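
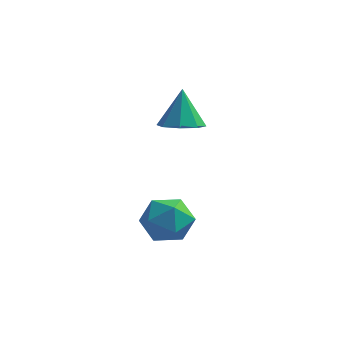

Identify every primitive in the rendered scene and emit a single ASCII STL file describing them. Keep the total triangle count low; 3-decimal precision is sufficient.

solid 
facet normal -0.274 -0.419 0.865
outer loop
vertex -0.23 -1.227 -0.502
vertex -0.001 -2.371 -0.984
vertex 0.917 -1.741 -0.388
endloop
endfacet
facet normal 0.005 0.228 0.974
outer loop
vertex -0.23 -1.227 -0.502
vertex 0.917 -1.741 -0.388
vertex 0.8 -0.518 -0.674
endloop
endfacet
facet normal -0.381 0.700 0.603
outer loop
vertex -0.23 -1.227 -0.502
vertex 0.8 -0.518 -0.674
vertex -0.19 -0.391 -1.447
endloop
endfacet
facet normal -0.900 0.345 0.267
outer loop
vertex -0.23 -1.227 -0.502
vertex -0.19 -0.391 -1.447
vertex -0.685 -1.536 -1.638
endloop
endfacet
facet normal -0.834 -0.348 0.429
outer loop
vertex -0.23 -1.227 -0.502
vertex -0.685 -1.536 -1.638
vertex -0.001 -2.371 -0.984
endloop
endfacet
facet normal 0.668 0.229 0.708
outer loop
vertex 0.8 -0.518 -0.674
vertex 0.917 -1.741 -0.388
vertex 1.665 -1.224 -1.262
endloop
endfacet
facet normal 0.215 -0.818 0.533
outer loop
vertex 0.917 -1.741 -0.388
vertex -0.001 -2.371 -0.984
vertex 1.17 -2.369 -1.453
endloop
endfacet
facet normal -0.691 -0.702 -0.174
outer loop
vertex -0.001 -2.371 -0.984
vertex -0.685 -1.536 -1.638
vertex 0.18 -2.242 -2.226
endloop
endfacet
facet normal -0.797 0.417 -0.436
outer loop
vertex -0.685 -1.536 -1.638
vertex -0.19 -0.391 -1.447
vertex 0.063 -1.019 -2.512
endloop
endfacet
facet normal 0.042 0.993 0.109
outer loop
vertex -0.19 -0.391 -1.447
vertex 0.8 -0.518 -0.674
vertex 0.981 -0.389 -1.916
endloop
endfacet
facet normal 0.900 -0.345 -0.267
outer loop
vertex 1.21 -1.533 -2.398
vertex 1.665 -1.224 -1.262
vertex 1.17 -2.369 -1.453
endloop
endfacet
facet normal 0.381 -0.700 -0.603
outer loop
vertex 1.21 -1.533 -2.398
vertex 1.17 -2.369 -1.453
vertex 0.18 -2.242 -2.226
endloop
endfacet
facet normal -0.005 -0.228 -0.974
outer loop
vertex 1.21 -1.533 -2.398
vertex 0.18 -2.242 -2.226
vertex 0.063 -1.019 -2.512
endloop
endfacet
facet normal 0.274 0.419 -0.865
outer loop
vertex 1.21 -1.533 -2.398
vertex 0.063 -1.019 -2.512
vertex 0.981 -0.389 -1.916
endloop
endfacet
facet normal 0.834 0.348 -0.429
outer loop
vertex 1.21 -1.533 -2.398
vertex 0.981 -0.389 -1.916
vertex 1.665 -1.224 -1.262
endloop
endfacet
facet normal 0.797 -0.417 0.436
outer loop
vertex 1.17 -2.369 -1.453
vertex 1.665 -1.224 -1.262
vertex 0.917 -1.741 -0.388
endloop
endfacet
facet normal -0.042 -0.993 -0.109
outer loop
vertex 0.18 -2.242 -2.226
vertex 1.17 -2.369 -1.453
vertex -0.001 -2.371 -0.984
endloop
endfacet
facet normal -0.668 -0.229 -0.708
outer loop
vertex 0.063 -1.019 -2.512
vertex 0.18 -2.242 -2.226
vertex -0.685 -1.536 -1.638
endloop
endfacet
facet normal -0.215 0.818 -0.533
outer loop
vertex 0.981 -0.389 -1.916
vertex 0.063 -1.019 -2.512
vertex -0.19 -0.391 -1.447
endloop
endfacet
facet normal 0.691 0.702 0.174
outer loop
vertex 1.665 -1.224 -1.262
vertex 0.981 -0.389 -1.916
vertex 0.8 -0.518 -0.674
endloop
endfacet
facet normal 0.098 -0.371 -0.923
outer loop
vertex 0.782 2.173 2.358
vertex 0.225 1.34 2.634
vertex 0.002 2.274 2.235
endloop
endfacet
facet normal 0.113 0.989 0.095
outer loop
vertex 0.782 2.173 2.358
vertex 0.002 2.274 2.235
vertex 0.035 2.06 4.426
endloop
endfacet
facet normal 0.098 -0.371 -0.923
outer loop
vertex 0.002 2.274 2.235
vertex 0.225 1.34 2.634
vertex -0.647 1.827 2.346
endloop
endfacet
facet normal -0.555 0.827 0.089
outer loop
vertex 0.002 2.274 2.235
vertex -0.647 1.827 2.346
vertex 0.035 2.06 4.426
endloop
endfacet
facet normal 0.098 -0.371 -0.923
outer loop
vertex -0.647 1.827 2.346
vertex 0.225 1.34 2.634
vertex -0.786 1.094 2.626
endloop
endfacet
facet normal -0.921 0.278 0.271
outer loop
vertex -0.647 1.827 2.346
vertex -0.786 1.094 2.626
vertex 0.035 2.06 4.426
endloop
endfacet
facet normal 0.098 -0.372 -0.923
outer loop
vertex -0.786 1.094 2.626
vertex 0.225 1.34 2.634
vertex -0.332 0.506 2.911
endloop
endfacet
facet normal -0.774 -0.339 0.535
outer loop
vertex -0.786 1.094 2.626
vertex -0.332 0.506 2.911
vertex 0.035 2.06 4.426
endloop
endfacet
facet normal 0.098 -0.372 -0.923
outer loop
vertex -0.332 0.506 2.911
vertex 0.225 1.34 2.634
vertex 0.448 0.406 3.034
endloop
endfacet
facet normal -0.199 -0.660 0.725
outer loop
vertex -0.332 0.506 2.911
vertex 0.448 0.406 3.034
vertex 0.035 2.06 4.426
endloop
endfacet
facet normal 0.098 -0.372 -0.923
outer loop
vertex 0.448 0.406 3.034
vertex 0.225 1.34 2.634
vertex 1.098 0.853 2.923
endloop
endfacet
facet normal 0.467 -0.498 0.730
outer loop
vertex 0.448 0.406 3.034
vertex 1.098 0.853 2.923
vertex 0.035 2.06 4.426
endloop
endfacet
facet normal 0.098 -0.372 -0.923
outer loop
vertex 1.098 0.853 2.923
vertex 0.225 1.34 2.634
vertex 1.236 1.585 2.643
endloop
endfacet
facet normal 0.835 0.052 0.548
outer loop
vertex 1.098 0.853 2.923
vertex 1.236 1.585 2.643
vertex 0.035 2.06 4.426
endloop
endfacet
facet normal 0.098 -0.372 -0.923
outer loop
vertex 1.236 1.585 2.643
vertex 0.225 1.34 2.634
vertex 0.782 2.173 2.358
endloop
endfacet
facet normal 0.687 0.668 0.285
outer loop
vertex 1.236 1.585 2.643
vertex 0.782 2.173 2.358
vertex 0.035 2.06 4.426
endloop
endfacet

endsolid


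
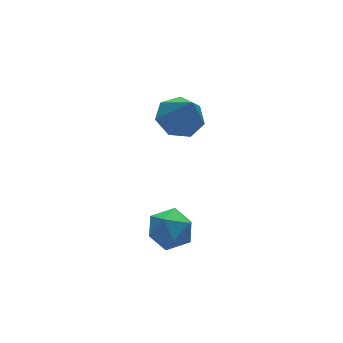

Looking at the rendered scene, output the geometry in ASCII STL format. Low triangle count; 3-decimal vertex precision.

solid 
facet normal 0.001 0.503 -0.865
outer loop
vertex 1.956 1.0 1.519
vertex 1.161 0.864 1.439
vertex 1.533 1.486 1.801
endloop
endfacet
facet normal 0.720 0.252 0.646
outer loop
vertex 1.956 1.0 1.519
vertex 1.533 1.486 1.801
vertex 1.159 0.096 2.761
endloop
endfacet
facet normal 0.002 0.502 -0.865
outer loop
vertex 1.533 1.486 1.801
vertex 1.161 0.864 1.439
vertex 0.831 1.504 1.81
endloop
endfacet
facet normal 0.025 0.564 0.826
outer loop
vertex 1.533 1.486 1.801
vertex 0.831 1.504 1.81
vertex 1.159 0.096 2.761
endloop
endfacet
facet normal 0.001 0.502 -0.865
outer loop
vertex 0.831 1.504 1.81
vertex 1.161 0.864 1.439
vertex 0.377 1.04 1.54
endloop
endfacet
facet normal -0.690 0.288 0.664
outer loop
vertex 0.831 1.504 1.81
vertex 0.377 1.04 1.54
vertex 1.159 0.096 2.761
endloop
endfacet
facet normal 0.002 0.503 -0.864
outer loop
vertex 0.377 1.04 1.54
vertex 1.161 0.864 1.439
vertex 0.513 0.444 1.193
endloop
endfacet
facet normal -0.886 -0.367 0.283
outer loop
vertex 0.377 1.04 1.54
vertex 0.513 0.444 1.193
vertex 1.159 0.096 2.761
endloop
endfacet
facet normal 0.002 0.503 -0.865
outer loop
vertex 0.513 0.444 1.193
vertex 1.161 0.864 1.439
vertex 1.138 0.164 1.032
endloop
endfacet
facet normal -0.415 -0.909 -0.031
outer loop
vertex 0.513 0.444 1.193
vertex 1.138 0.164 1.032
vertex 1.159 0.096 2.761
endloop
endfacet
facet normal -0.000 0.503 -0.864
outer loop
vertex 1.138 0.164 1.032
vertex 1.161 0.864 1.439
vertex 1.78 0.412 1.176
endloop
endfacet
facet normal 0.368 -0.929 -0.041
outer loop
vertex 1.138 0.164 1.032
vertex 1.78 0.412 1.176
vertex 1.159 0.096 2.761
endloop
endfacet
facet normal 0.001 0.504 -0.864
outer loop
vertex 1.78 0.412 1.176
vertex 1.161 0.864 1.439
vertex 1.956 1.0 1.519
endloop
endfacet
facet normal 0.873 -0.413 0.260
outer loop
vertex 1.78 0.412 1.176
vertex 1.956 1.0 1.519
vertex 1.159 0.096 2.761
endloop
endfacet
facet normal -0.835 0.547 -0.059
outer loop
vertex -0.823 -0.834 -2.152
vertex -1.176 -1.314 -1.604
vertex -0.764 -0.659 -1.364
endloop
endfacet
facet normal -0.259 0.947 -0.191
outer loop
vertex -0.823 -0.834 -2.152
vertex -0.764 -0.659 -1.364
vertex -0.118 -0.579 -1.845
endloop
endfacet
facet normal 0.086 0.660 -0.746
outer loop
vertex -0.823 -0.834 -2.152
vertex -0.118 -0.579 -1.845
vertex -0.13 -1.185 -2.382
endloop
endfacet
facet normal -0.276 0.083 -0.958
outer loop
vertex -0.823 -0.834 -2.152
vertex -0.13 -1.185 -2.382
vertex -0.784 -1.639 -2.233
endloop
endfacet
facet normal -0.846 0.013 -0.534
outer loop
vertex -0.823 -0.834 -2.152
vertex -0.784 -1.639 -2.233
vertex -1.176 -1.314 -1.604
endloop
endfacet
facet normal 0.169 0.910 0.378
outer loop
vertex -0.118 -0.579 -1.845
vertex -0.764 -0.659 -1.364
vertex -0.036 -0.901 -1.107
endloop
endfacet
facet normal -0.763 0.263 0.591
outer loop
vertex -0.764 -0.659 -1.364
vertex -1.176 -1.314 -1.604
vertex -0.69 -1.355 -0.958
endloop
endfacet
facet normal -0.780 -0.601 -0.176
outer loop
vertex -1.176 -1.314 -1.604
vertex -0.784 -1.639 -2.233
vertex -0.702 -1.961 -1.495
endloop
endfacet
facet normal 0.142 -0.487 -0.862
outer loop
vertex -0.784 -1.639 -2.233
vertex -0.13 -1.185 -2.382
vertex -0.056 -1.881 -1.976
endloop
endfacet
facet normal 0.729 0.446 -0.520
outer loop
vertex -0.13 -1.185 -2.382
vertex -0.118 -0.579 -1.845
vertex 0.356 -1.226 -1.736
endloop
endfacet
facet normal 0.276 -0.083 0.958
outer loop
vertex 0.003 -1.706 -1.188
vertex -0.036 -0.901 -1.107
vertex -0.69 -1.355 -0.958
endloop
endfacet
facet normal -0.086 -0.660 0.746
outer loop
vertex 0.003 -1.706 -1.188
vertex -0.69 -1.355 -0.958
vertex -0.702 -1.961 -1.495
endloop
endfacet
facet normal 0.259 -0.947 0.191
outer loop
vertex 0.003 -1.706 -1.188
vertex -0.702 -1.961 -1.495
vertex -0.056 -1.881 -1.976
endloop
endfacet
facet normal 0.835 -0.547 0.059
outer loop
vertex 0.003 -1.706 -1.188
vertex -0.056 -1.881 -1.976
vertex 0.356 -1.226 -1.736
endloop
endfacet
facet normal 0.846 -0.013 0.534
outer loop
vertex 0.003 -1.706 -1.188
vertex 0.356 -1.226 -1.736
vertex -0.036 -0.901 -1.107
endloop
endfacet
facet normal -0.142 0.487 0.862
outer loop
vertex -0.69 -1.355 -0.958
vertex -0.036 -0.901 -1.107
vertex -0.764 -0.659 -1.364
endloop
endfacet
facet normal -0.729 -0.446 0.520
outer loop
vertex -0.702 -1.961 -1.495
vertex -0.69 -1.355 -0.958
vertex -1.176 -1.314 -1.604
endloop
endfacet
facet normal -0.169 -0.910 -0.378
outer loop
vertex -0.056 -1.881 -1.976
vertex -0.702 -1.961 -1.495
vertex -0.784 -1.639 -2.233
endloop
endfacet
facet normal 0.763 -0.263 -0.591
outer loop
vertex 0.356 -1.226 -1.736
vertex -0.056 -1.881 -1.976
vertex -0.13 -1.185 -2.382
endloop
endfacet
facet normal 0.780 0.601 0.176
outer loop
vertex -0.036 -0.901 -1.107
vertex 0.356 -1.226 -1.736
vertex -0.118 -0.579 -1.845
endloop
endfacet

endsolid


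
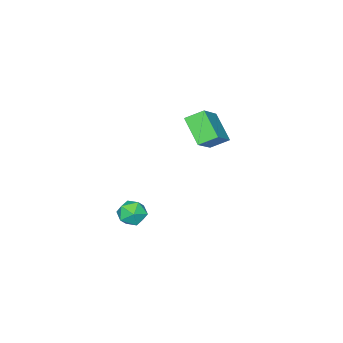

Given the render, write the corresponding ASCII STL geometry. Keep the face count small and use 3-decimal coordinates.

solid 
facet normal 0.351 0.232 0.907
outer loop
vertex 3.17 -2.997 -3.216
vertex 2.491 -3.326 -2.869
vertex 3.159 -3.8 -3.006
endloop
endfacet
facet normal 0.885 0.106 0.453
outer loop
vertex 3.17 -2.997 -3.216
vertex 3.159 -3.8 -3.006
vertex 3.499 -3.563 -3.726
endloop
endfacet
facet normal 0.822 0.562 -0.094
outer loop
vertex 3.17 -2.997 -3.216
vertex 3.499 -3.563 -3.726
vertex 3.04 -2.943 -4.034
endloop
endfacet
facet normal 0.248 0.968 0.025
outer loop
vertex 3.17 -2.997 -3.216
vertex 3.04 -2.943 -4.034
vertex 2.417 -2.797 -3.505
endloop
endfacet
facet normal -0.043 0.766 0.642
outer loop
vertex 3.17 -2.997 -3.216
vertex 2.417 -2.797 -3.505
vertex 2.491 -3.326 -2.869
endloop
endfacet
facet normal 0.807 -0.556 0.198
outer loop
vertex 3.499 -3.563 -3.726
vertex 3.159 -3.8 -3.006
vertex 3.023 -4.243 -3.695
endloop
endfacet
facet normal -0.059 -0.353 0.934
outer loop
vertex 3.159 -3.8 -3.006
vertex 2.491 -3.326 -2.869
vertex 2.4 -4.097 -3.166
endloop
endfacet
facet normal -0.696 0.510 0.505
outer loop
vertex 2.491 -3.326 -2.869
vertex 2.417 -2.797 -3.505
vertex 1.941 -3.477 -3.474
endloop
endfacet
facet normal -0.224 0.839 -0.495
outer loop
vertex 2.417 -2.797 -3.505
vertex 3.04 -2.943 -4.034
vertex 2.281 -3.24 -4.194
endloop
endfacet
facet normal 0.705 0.181 -0.686
outer loop
vertex 3.04 -2.943 -4.034
vertex 3.499 -3.563 -3.726
vertex 2.949 -3.714 -4.331
endloop
endfacet
facet normal -0.248 -0.968 -0.025
outer loop
vertex 2.27 -4.043 -3.984
vertex 3.023 -4.243 -3.695
vertex 2.4 -4.097 -3.166
endloop
endfacet
facet normal -0.822 -0.562 0.094
outer loop
vertex 2.27 -4.043 -3.984
vertex 2.4 -4.097 -3.166
vertex 1.941 -3.477 -3.474
endloop
endfacet
facet normal -0.885 -0.106 -0.453
outer loop
vertex 2.27 -4.043 -3.984
vertex 1.941 -3.477 -3.474
vertex 2.281 -3.24 -4.194
endloop
endfacet
facet normal -0.351 -0.232 -0.907
outer loop
vertex 2.27 -4.043 -3.984
vertex 2.281 -3.24 -4.194
vertex 2.949 -3.714 -4.331
endloop
endfacet
facet normal 0.043 -0.766 -0.642
outer loop
vertex 2.27 -4.043 -3.984
vertex 2.949 -3.714 -4.331
vertex 3.023 -4.243 -3.695
endloop
endfacet
facet normal 0.224 -0.839 0.495
outer loop
vertex 2.4 -4.097 -3.166
vertex 3.023 -4.243 -3.695
vertex 3.159 -3.8 -3.006
endloop
endfacet
facet normal -0.705 -0.181 0.686
outer loop
vertex 1.941 -3.477 -3.474
vertex 2.4 -4.097 -3.166
vertex 2.491 -3.326 -2.869
endloop
endfacet
facet normal -0.807 0.556 -0.198
outer loop
vertex 2.281 -3.24 -4.194
vertex 1.941 -3.477 -3.474
vertex 2.417 -2.797 -3.505
endloop
endfacet
facet normal 0.059 0.353 -0.934
outer loop
vertex 2.949 -3.714 -4.331
vertex 2.281 -3.24 -4.194
vertex 3.04 -2.943 -4.034
endloop
endfacet
facet normal 0.696 -0.510 -0.505
outer loop
vertex 3.023 -4.243 -3.695
vertex 2.949 -3.714 -4.331
vertex 3.499 -3.563 -3.726
endloop
endfacet
facet normal -0.583 0.649 0.489
outer loop
vertex 0.485 -1.005 3.502
vertex 0.925 0.204 2.421
vertex -0.938 -1.462 2.411
endloop
endfacet
facet normal -0.262 -0.719 0.644
outer loop
vertex -0.325 -2.144 1.899
vertex 0.485 -1.005 3.502
vertex -0.938 -1.462 2.411
endloop
endfacet
facet normal -0.583 0.649 0.488
outer loop
vertex -0.938 -1.462 2.411
vertex 0.925 0.204 2.421
vertex -0.497 -0.254 1.33
endloop
endfacet
facet normal -0.768 -0.248 -0.590
outer loop
vertex -0.497 -0.254 1.33
vertex -0.325 -2.144 1.899
vertex -0.938 -1.462 2.411
endloop
endfacet
facet normal 0.768 0.248 0.590
outer loop
vertex 0.485 -1.005 3.502
vertex 1.538 -0.478 1.909
vertex 0.925 0.204 2.421
endloop
endfacet
facet normal -0.262 -0.719 0.643
outer loop
vertex 1.097 -1.686 2.99
vertex 0.485 -1.005 3.502
vertex -0.325 -2.144 1.899
endloop
endfacet
facet normal 0.769 0.247 0.590
outer loop
vertex 1.097 -1.686 2.99
vertex 1.538 -0.478 1.909
vertex 0.485 -1.005 3.502
endloop
endfacet
facet normal 0.262 0.719 -0.644
outer loop
vertex 0.925 0.204 2.421
vertex 1.538 -0.478 1.909
vertex -0.497 -0.254 1.33
endloop
endfacet
facet normal -0.769 -0.247 -0.590
outer loop
vertex 0.115 -0.935 0.818
vertex -0.325 -2.144 1.899
vertex -0.497 -0.254 1.33
endloop
endfacet
facet normal 0.262 0.719 -0.643
outer loop
vertex -0.497 -0.254 1.33
vertex 1.538 -0.478 1.909
vertex 0.115 -0.935 0.818
endloop
endfacet
facet normal 0.584 -0.649 -0.488
outer loop
vertex 0.115 -0.935 0.818
vertex 1.097 -1.686 2.99
vertex -0.325 -2.144 1.899
endloop
endfacet
facet normal 0.583 -0.650 -0.488
outer loop
vertex 1.538 -0.478 1.909
vertex 1.097 -1.686 2.99
vertex 0.115 -0.935 0.818
endloop
endfacet

endsolid


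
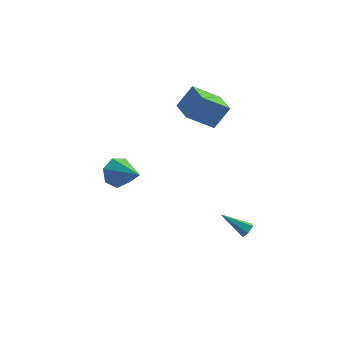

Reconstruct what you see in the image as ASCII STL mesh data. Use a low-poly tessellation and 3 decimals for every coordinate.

solid 
facet normal -0.788 -0.111 0.605
outer loop
vertex 1.966 1.451 5.016
vertex 1.571 3.038 4.793
vertex 1.025 1.033 3.714
endloop
endfacet
facet normal 0.240 -0.961 0.135
outer loop
vertex 2.649 1.262 2.467
vertex 1.966 1.451 5.016
vertex 1.025 1.033 3.714
endloop
endfacet
facet normal -0.788 -0.111 0.605
outer loop
vertex 1.025 1.033 3.714
vertex 1.571 3.038 4.793
vertex 0.63 2.62 3.49
endloop
endfacet
facet normal -0.567 -0.252 -0.784
outer loop
vertex 0.63 2.62 3.49
vertex 2.649 1.262 2.467
vertex 1.025 1.033 3.714
endloop
endfacet
facet normal 0.567 0.251 0.784
outer loop
vertex 1.966 1.451 5.016
vertex 3.195 3.267 3.546
vertex 1.571 3.038 4.793
endloop
endfacet
facet normal 0.239 -0.961 0.135
outer loop
vertex 3.59 1.68 3.77
vertex 1.966 1.451 5.016
vertex 2.649 1.262 2.467
endloop
endfacet
facet normal 0.567 0.252 0.785
outer loop
vertex 3.59 1.68 3.77
vertex 3.195 3.267 3.546
vertex 1.966 1.451 5.016
endloop
endfacet
facet normal -0.240 0.961 -0.135
outer loop
vertex 1.571 3.038 4.793
vertex 3.195 3.267 3.546
vertex 0.63 2.62 3.49
endloop
endfacet
facet normal -0.567 -0.251 -0.785
outer loop
vertex 2.254 2.849 2.244
vertex 2.649 1.262 2.467
vertex 0.63 2.62 3.49
endloop
endfacet
facet normal -0.240 0.961 -0.136
outer loop
vertex 0.63 2.62 3.49
vertex 3.195 3.267 3.546
vertex 2.254 2.849 2.244
endloop
endfacet
facet normal 0.788 0.111 -0.605
outer loop
vertex 2.254 2.849 2.244
vertex 3.59 1.68 3.77
vertex 2.649 1.262 2.467
endloop
endfacet
facet normal 0.788 0.111 -0.605
outer loop
vertex 3.195 3.267 3.546
vertex 3.59 1.68 3.77
vertex 2.254 2.849 2.244
endloop
endfacet
facet normal 0.776 -0.300 -0.554
outer loop
vertex 4.527 -2.182 -3.547
vertex 4.247 -2.076 -3.997
vertex 4.555 -1.693 -3.773
endloop
endfacet
facet normal 0.425 0.360 0.831
outer loop
vertex 4.527 -2.182 -3.547
vertex 4.555 -1.693 -3.773
vertex 2.773 -1.504 -2.943
endloop
endfacet
facet normal 0.776 -0.300 -0.554
outer loop
vertex 4.555 -1.693 -3.773
vertex 4.247 -2.076 -3.997
vertex 4.275 -1.586 -4.223
endloop
endfacet
facet normal 0.164 0.978 0.130
outer loop
vertex 4.555 -1.693 -3.773
vertex 4.275 -1.586 -4.223
vertex 2.773 -1.504 -2.943
endloop
endfacet
facet normal 0.776 -0.300 -0.555
outer loop
vertex 4.275 -1.586 -4.223
vertex 4.247 -2.076 -3.997
vertex 3.967 -1.969 -4.446
endloop
endfacet
facet normal -0.447 0.691 -0.569
outer loop
vertex 4.275 -1.586 -4.223
vertex 3.967 -1.969 -4.446
vertex 2.773 -1.504 -2.943
endloop
endfacet
facet normal 0.776 -0.300 -0.555
outer loop
vertex 3.967 -1.969 -4.446
vertex 4.247 -2.076 -3.997
vertex 3.939 -2.459 -4.22
endloop
endfacet
facet normal -0.796 -0.215 -0.566
outer loop
vertex 3.967 -1.969 -4.446
vertex 3.939 -2.459 -4.22
vertex 2.773 -1.504 -2.943
endloop
endfacet
facet normal 0.776 -0.300 -0.555
outer loop
vertex 3.939 -2.459 -4.22
vertex 4.247 -2.076 -3.997
vertex 4.219 -2.566 -3.771
endloop
endfacet
facet normal -0.535 -0.834 0.135
outer loop
vertex 3.939 -2.459 -4.22
vertex 4.219 -2.566 -3.771
vertex 2.773 -1.504 -2.943
endloop
endfacet
facet normal 0.777 -0.300 -0.554
outer loop
vertex 4.219 -2.566 -3.771
vertex 4.247 -2.076 -3.997
vertex 4.527 -2.182 -3.547
endloop
endfacet
facet normal 0.076 -0.547 0.834
outer loop
vertex 4.219 -2.566 -3.771
vertex 4.527 -2.182 -3.547
vertex 2.773 -1.504 -2.943
endloop
endfacet
facet normal -0.509 0.714 -0.480
outer loop
vertex -2.387 -1.978 0.792
vertex -3.004 -1.876 1.598
vertex -2.131 -1.387 1.399
endloop
endfacet
facet normal 0.945 -0.084 -0.317
outer loop
vertex -2.387 -1.978 0.792
vertex -2.131 -1.387 1.399
vertex -1.896 -3.424 2.642
endloop
endfacet
facet normal -0.509 0.714 -0.481
outer loop
vertex -2.131 -1.387 1.399
vertex -3.004 -1.876 1.598
vertex -2.533 -1.164 2.156
endloop
endfacet
facet normal 0.872 0.325 0.367
outer loop
vertex -2.131 -1.387 1.399
vertex -2.533 -1.164 2.156
vertex -1.896 -3.424 2.642
endloop
endfacet
facet normal -0.510 0.714 -0.480
outer loop
vertex -2.533 -1.164 2.156
vertex -3.004 -1.876 1.598
vertex -3.289 -1.477 2.493
endloop
endfacet
facet normal 0.292 0.279 0.915
outer loop
vertex -2.533 -1.164 2.156
vertex -3.289 -1.477 2.493
vertex -1.896 -3.424 2.642
endloop
endfacet
facet normal -0.510 0.713 -0.480
outer loop
vertex -3.289 -1.477 2.493
vertex -3.004 -1.876 1.598
vertex -3.83 -2.091 2.156
endloop
endfacet
facet normal -0.358 -0.186 0.915
outer loop
vertex -3.289 -1.477 2.493
vertex -3.83 -2.091 2.156
vertex -1.896 -3.424 2.642
endloop
endfacet
facet normal -0.511 0.712 -0.482
outer loop
vertex -3.83 -2.091 2.156
vertex -3.004 -1.876 1.598
vertex -3.749 -2.544 1.4
endloop
endfacet
facet normal -0.589 -0.720 0.368
outer loop
vertex -3.83 -2.091 2.156
vertex -3.749 -2.544 1.4
vertex -1.896 -3.424 2.642
endloop
endfacet
facet normal -0.511 0.713 -0.481
outer loop
vertex -3.749 -2.544 1.4
vertex -3.004 -1.876 1.598
vertex -3.107 -2.493 0.793
endloop
endfacet
facet normal -0.226 -0.921 -0.316
outer loop
vertex -3.749 -2.544 1.4
vertex -3.107 -2.493 0.793
vertex -1.896 -3.424 2.642
endloop
endfacet
facet normal -0.510 0.713 -0.481
outer loop
vertex -3.107 -2.493 0.793
vertex -3.004 -1.876 1.598
vertex -2.387 -1.978 0.792
endloop
endfacet
facet normal 0.456 -0.639 -0.620
outer loop
vertex -3.107 -2.493 0.793
vertex -2.387 -1.978 0.792
vertex -1.896 -3.424 2.642
endloop
endfacet

endsolid


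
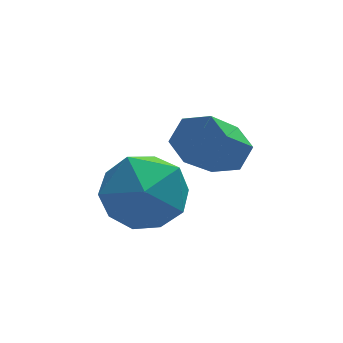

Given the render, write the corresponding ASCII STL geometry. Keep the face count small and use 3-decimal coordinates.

solid 
facet normal 0.342 0.395 0.853
outer loop
vertex 0.31 3.377 -3.416
vertex -0.381 2.774 -2.86
vertex 0.6 2.4 -3.08
endloop
endfacet
facet normal 0.854 0.377 0.358
outer loop
vertex 0.31 3.377 -3.416
vertex 0.6 2.4 -3.08
vertex 0.867 2.73 -4.065
endloop
endfacet
facet normal 0.628 0.750 -0.208
outer loop
vertex 0.31 3.377 -3.416
vertex 0.867 2.73 -4.065
vertex 0.051 3.306 -4.454
endloop
endfacet
facet normal -0.025 0.998 -0.062
outer loop
vertex 0.31 3.377 -3.416
vertex 0.051 3.306 -4.454
vertex -0.72 3.333 -3.71
endloop
endfacet
facet normal -0.203 0.779 0.593
outer loop
vertex 0.31 3.377 -3.416
vertex -0.72 3.333 -3.71
vertex -0.381 2.774 -2.86
endloop
endfacet
facet normal 0.941 -0.302 0.154
outer loop
vertex 0.867 2.73 -4.065
vertex 0.6 2.4 -3.08
vertex 0.52 1.727 -3.91
endloop
endfacet
facet normal 0.110 -0.273 0.956
outer loop
vertex 0.6 2.4 -3.08
vertex -0.381 2.774 -2.86
vertex -0.251 1.754 -3.166
endloop
endfacet
facet normal -0.769 0.349 0.536
outer loop
vertex -0.381 2.774 -2.86
vertex -0.72 3.333 -3.71
vertex -1.067 2.33 -3.555
endloop
endfacet
facet normal -0.481 0.703 -0.524
outer loop
vertex -0.72 3.333 -3.71
vertex 0.051 3.306 -4.454
vertex -0.8 2.66 -4.54
endloop
endfacet
facet normal 0.575 0.301 -0.760
outer loop
vertex 0.051 3.306 -4.454
vertex 0.867 2.73 -4.065
vertex 0.181 2.286 -4.76
endloop
endfacet
facet normal 0.025 -0.998 0.062
outer loop
vertex -0.51 1.683 -4.204
vertex 0.52 1.727 -3.91
vertex -0.251 1.754 -3.166
endloop
endfacet
facet normal -0.628 -0.750 0.208
outer loop
vertex -0.51 1.683 -4.204
vertex -0.251 1.754 -3.166
vertex -1.067 2.33 -3.555
endloop
endfacet
facet normal -0.854 -0.377 -0.358
outer loop
vertex -0.51 1.683 -4.204
vertex -1.067 2.33 -3.555
vertex -0.8 2.66 -4.54
endloop
endfacet
facet normal -0.342 -0.395 -0.853
outer loop
vertex -0.51 1.683 -4.204
vertex -0.8 2.66 -4.54
vertex 0.181 2.286 -4.76
endloop
endfacet
facet normal 0.203 -0.779 -0.593
outer loop
vertex -0.51 1.683 -4.204
vertex 0.181 2.286 -4.76
vertex 0.52 1.727 -3.91
endloop
endfacet
facet normal 0.481 -0.703 0.524
outer loop
vertex -0.251 1.754 -3.166
vertex 0.52 1.727 -3.91
vertex 0.6 2.4 -3.08
endloop
endfacet
facet normal -0.575 -0.301 0.760
outer loop
vertex -1.067 2.33 -3.555
vertex -0.251 1.754 -3.166
vertex -0.381 2.774 -2.86
endloop
endfacet
facet normal -0.941 0.302 -0.154
outer loop
vertex -0.8 2.66 -4.54
vertex -1.067 2.33 -3.555
vertex -0.72 3.333 -3.71
endloop
endfacet
facet normal -0.110 0.273 -0.956
outer loop
vertex 0.181 2.286 -4.76
vertex -0.8 2.66 -4.54
vertex 0.051 3.306 -4.454
endloop
endfacet
facet normal 0.769 -0.349 -0.536
outer loop
vertex 0.52 1.727 -3.91
vertex 0.181 2.286 -4.76
vertex 0.867 2.73 -4.065
endloop
endfacet
facet normal 0.506 0.528 -0.682
outer loop
vertex 2.305 3.105 -3.258
vertex 1.777 3.373 -3.442
vertex 2.116 3.631 -2.991
endloop
endfacet
facet normal 0.807 -0.010 0.591
outer loop
vertex 2.305 3.105 -3.258
vertex 2.116 3.631 -2.991
vertex 1.53 2.298 -2.214
endloop
endfacet
facet normal 0.807 -0.010 0.591
outer loop
vertex 1.53 2.298 -2.214
vertex 2.116 3.631 -2.991
vertex 1.341 2.825 -1.947
endloop
endfacet
facet normal -0.507 -0.527 0.682
outer loop
vertex 1.53 2.298 -2.214
vertex 1.341 2.825 -1.947
vertex 1.003 2.567 -2.398
endloop
endfacet
facet normal 0.506 0.527 -0.682
outer loop
vertex 2.116 3.631 -2.991
vertex 1.777 3.373 -3.442
vertex 1.588 3.9 -3.175
endloop
endfacet
facet normal 0.140 0.731 0.668
outer loop
vertex 2.116 3.631 -2.991
vertex 1.588 3.9 -3.175
vertex 1.341 2.825 -1.947
endloop
endfacet
facet normal 0.139 0.731 0.668
outer loop
vertex 1.341 2.825 -1.947
vertex 1.588 3.9 -3.175
vertex 0.814 3.093 -2.131
endloop
endfacet
facet normal -0.507 -0.528 0.682
outer loop
vertex 1.341 2.825 -1.947
vertex 0.814 3.093 -2.131
vertex 1.003 2.567 -2.398
endloop
endfacet
facet normal 0.507 0.527 -0.682
outer loop
vertex 1.588 3.9 -3.175
vertex 1.777 3.373 -3.442
vertex 1.25 3.642 -3.626
endloop
endfacet
facet normal -0.668 0.740 0.077
outer loop
vertex 1.588 3.9 -3.175
vertex 1.25 3.642 -3.626
vertex 0.814 3.093 -2.131
endloop
endfacet
facet normal -0.667 0.741 0.078
outer loop
vertex 0.814 3.093 -2.131
vertex 1.25 3.642 -3.626
vertex 0.475 2.835 -2.582
endloop
endfacet
facet normal -0.506 -0.528 0.682
outer loop
vertex 0.814 3.093 -2.131
vertex 0.475 2.835 -2.582
vertex 1.003 2.567 -2.398
endloop
endfacet
facet normal 0.507 0.527 -0.682
outer loop
vertex 1.25 3.642 -3.626
vertex 1.777 3.373 -3.442
vertex 1.439 3.115 -3.893
endloop
endfacet
facet normal -0.807 0.010 -0.591
outer loop
vertex 1.25 3.642 -3.626
vertex 1.439 3.115 -3.893
vertex 0.475 2.835 -2.582
endloop
endfacet
facet normal -0.807 0.010 -0.591
outer loop
vertex 0.475 2.835 -2.582
vertex 1.439 3.115 -3.893
vertex 0.664 2.309 -2.849
endloop
endfacet
facet normal -0.506 -0.528 0.682
outer loop
vertex 0.475 2.835 -2.582
vertex 0.664 2.309 -2.849
vertex 1.003 2.567 -2.398
endloop
endfacet
facet normal 0.507 0.528 -0.682
outer loop
vertex 1.439 3.115 -3.893
vertex 1.777 3.373 -3.442
vertex 1.966 2.847 -3.709
endloop
endfacet
facet normal -0.139 -0.731 -0.668
outer loop
vertex 1.439 3.115 -3.893
vertex 1.966 2.847 -3.709
vertex 0.664 2.309 -2.849
endloop
endfacet
facet normal -0.139 -0.731 -0.668
outer loop
vertex 0.664 2.309 -2.849
vertex 1.966 2.847 -3.709
vertex 1.192 2.04 -2.665
endloop
endfacet
facet normal -0.506 -0.527 0.682
outer loop
vertex 0.664 2.309 -2.849
vertex 1.192 2.04 -2.665
vertex 1.003 2.567 -2.398
endloop
endfacet
facet normal 0.506 0.528 -0.682
outer loop
vertex 1.966 2.847 -3.709
vertex 1.777 3.373 -3.442
vertex 2.305 3.105 -3.258
endloop
endfacet
facet normal 0.667 -0.741 -0.078
outer loop
vertex 1.966 2.847 -3.709
vertex 2.305 3.105 -3.258
vertex 1.192 2.04 -2.665
endloop
endfacet
facet normal 0.668 -0.740 -0.077
outer loop
vertex 1.192 2.04 -2.665
vertex 2.305 3.105 -3.258
vertex 1.53 2.298 -2.214
endloop
endfacet
facet normal -0.507 -0.527 0.682
outer loop
vertex 1.192 2.04 -2.665
vertex 1.53 2.298 -2.214
vertex 1.003 2.567 -2.398
endloop
endfacet

endsolid


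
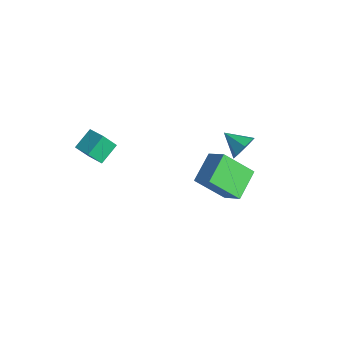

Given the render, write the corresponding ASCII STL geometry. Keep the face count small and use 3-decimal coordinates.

solid 
facet normal -0.394 -0.619 0.680
outer loop
vertex 0.131 2.215 -0.259
vertex -0.966 1.976 -1.112
vertex 1.022 0.819 -1.014
endloop
endfacet
facet normal 0.778 0.169 0.605
outer loop
vertex 1.866 2.144 -2.468
vertex 0.131 2.215 -0.259
vertex 1.022 0.819 -1.014
endloop
endfacet
facet normal -0.394 -0.619 0.679
outer loop
vertex 1.022 0.819 -1.014
vertex -0.966 1.976 -1.112
vertex -0.074 0.58 -1.867
endloop
endfacet
facet normal 0.490 -0.767 -0.415
outer loop
vertex -0.074 0.58 -1.867
vertex 1.866 2.144 -2.468
vertex 1.022 0.819 -1.014
endloop
endfacet
facet normal -0.490 0.767 0.415
outer loop
vertex 0.131 2.215 -0.259
vertex -0.122 3.301 -2.566
vertex -0.966 1.976 -1.112
endloop
endfacet
facet normal 0.778 0.170 0.605
outer loop
vertex 0.974 3.54 -1.713
vertex 0.131 2.215 -0.259
vertex 1.866 2.144 -2.468
endloop
endfacet
facet normal -0.490 0.767 0.415
outer loop
vertex 0.974 3.54 -1.713
vertex -0.122 3.301 -2.566
vertex 0.131 2.215 -0.259
endloop
endfacet
facet normal -0.778 -0.169 -0.606
outer loop
vertex -0.966 1.976 -1.112
vertex -0.122 3.301 -2.566
vertex -0.074 0.58 -1.867
endloop
endfacet
facet normal 0.490 -0.767 -0.415
outer loop
vertex 0.769 1.905 -3.321
vertex 1.866 2.144 -2.468
vertex -0.074 0.58 -1.867
endloop
endfacet
facet normal -0.778 -0.169 -0.605
outer loop
vertex -0.074 0.58 -1.867
vertex -0.122 3.301 -2.566
vertex 0.769 1.905 -3.321
endloop
endfacet
facet normal 0.394 0.619 -0.680
outer loop
vertex 0.769 1.905 -3.321
vertex 0.974 3.54 -1.713
vertex 1.866 2.144 -2.468
endloop
endfacet
facet normal 0.394 0.619 -0.680
outer loop
vertex -0.122 3.301 -2.566
vertex 0.974 3.54 -1.713
vertex 0.769 1.905 -3.321
endloop
endfacet
facet normal -0.943 -0.142 -0.300
outer loop
vertex -2.912 -3.806 2.328
vertex -2.713 -3.172 1.402
vertex -2.551 -4.854 1.688
endloop
endfacet
facet normal -0.174 -0.556 0.813
outer loop
vertex -1.447 -4.688 2.038
vertex -2.912 -3.806 2.328
vertex -2.551 -4.854 1.688
endloop
endfacet
facet normal -0.943 -0.142 -0.300
outer loop
vertex -2.551 -4.854 1.688
vertex -2.713 -3.172 1.402
vertex -2.352 -4.22 0.762
endloop
endfacet
facet normal 0.282 -0.819 -0.500
outer loop
vertex -2.352 -4.22 0.762
vertex -1.447 -4.688 2.038
vertex -2.551 -4.854 1.688
endloop
endfacet
facet normal -0.282 0.819 0.500
outer loop
vertex -2.912 -3.806 2.328
vertex -1.609 -3.006 1.752
vertex -2.713 -3.172 1.402
endloop
endfacet
facet normal -0.174 -0.556 0.813
outer loop
vertex -1.808 -3.64 2.678
vertex -2.912 -3.806 2.328
vertex -1.447 -4.688 2.038
endloop
endfacet
facet normal -0.282 0.819 0.500
outer loop
vertex -1.808 -3.64 2.678
vertex -1.609 -3.006 1.752
vertex -2.912 -3.806 2.328
endloop
endfacet
facet normal 0.174 0.556 -0.813
outer loop
vertex -2.713 -3.172 1.402
vertex -1.609 -3.006 1.752
vertex -2.352 -4.22 0.762
endloop
endfacet
facet normal 0.282 -0.819 -0.500
outer loop
vertex -1.248 -4.054 1.112
vertex -1.447 -4.688 2.038
vertex -2.352 -4.22 0.762
endloop
endfacet
facet normal 0.174 0.556 -0.813
outer loop
vertex -2.352 -4.22 0.762
vertex -1.609 -3.006 1.752
vertex -1.248 -4.054 1.112
endloop
endfacet
facet normal 0.943 0.142 0.300
outer loop
vertex -1.248 -4.054 1.112
vertex -1.808 -3.64 2.678
vertex -1.447 -4.688 2.038
endloop
endfacet
facet normal 0.943 0.142 0.300
outer loop
vertex -1.609 -3.006 1.752
vertex -1.808 -3.64 2.678
vertex -1.248 -4.054 1.112
endloop
endfacet
facet normal 0.831 0.381 -0.405
outer loop
vertex 3.374 1.362 3.953
vertex 2.954 1.6 3.315
vertex 3.101 1.999 3.992
endloop
endfacet
facet normal -0.056 -0.085 0.995
outer loop
vertex 3.374 1.362 3.953
vertex 3.101 1.999 3.992
vertex 1.866 1.1 3.845
endloop
endfacet
facet normal 0.830 0.382 -0.405
outer loop
vertex 3.101 1.999 3.992
vertex 2.954 1.6 3.315
vertex 2.717 2.335 3.522
endloop
endfacet
facet normal -0.455 0.505 0.733
outer loop
vertex 3.101 1.999 3.992
vertex 2.717 2.335 3.522
vertex 1.866 1.1 3.845
endloop
endfacet
facet normal 0.831 0.382 -0.404
outer loop
vertex 2.717 2.335 3.522
vertex 2.954 1.6 3.315
vertex 2.512 2.118 2.895
endloop
endfacet
facet normal -0.813 0.578 0.066
outer loop
vertex 2.717 2.335 3.522
vertex 2.512 2.118 2.895
vertex 1.866 1.1 3.845
endloop
endfacet
facet normal 0.831 0.381 -0.405
outer loop
vertex 2.512 2.118 2.895
vertex 2.954 1.6 3.315
vertex 2.64 1.51 2.585
endloop
endfacet
facet normal -0.860 0.076 -0.504
outer loop
vertex 2.512 2.118 2.895
vertex 2.64 1.51 2.585
vertex 1.866 1.1 3.845
endloop
endfacet
facet normal 0.831 0.381 -0.405
outer loop
vertex 2.64 1.51 2.585
vertex 2.954 1.6 3.315
vertex 3.004 0.97 2.824
endloop
endfacet
facet normal -0.562 -0.621 -0.547
outer loop
vertex 2.64 1.51 2.585
vertex 3.004 0.97 2.824
vertex 1.866 1.1 3.845
endloop
endfacet
facet normal 0.831 0.381 -0.405
outer loop
vertex 3.004 0.97 2.824
vertex 2.954 1.6 3.315
vertex 3.331 0.904 3.433
endloop
endfacet
facet normal -0.141 -0.989 -0.031
outer loop
vertex 3.004 0.97 2.824
vertex 3.331 0.904 3.433
vertex 1.866 1.1 3.845
endloop
endfacet
facet normal 0.831 0.382 -0.405
outer loop
vertex 3.331 0.904 3.433
vertex 2.954 1.6 3.315
vertex 3.374 1.362 3.953
endloop
endfacet
facet normal 0.084 -0.751 0.655
outer loop
vertex 3.331 0.904 3.433
vertex 3.374 1.362 3.953
vertex 1.866 1.1 3.845
endloop
endfacet

endsolid


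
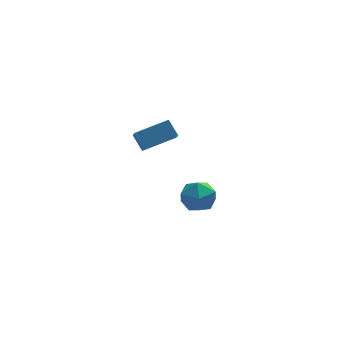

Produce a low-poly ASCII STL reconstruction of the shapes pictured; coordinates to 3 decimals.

solid 
facet normal -0.380 0.575 0.725
outer loop
vertex -0.048 0.619 2.818
vertex 1.635 1.013 3.387
vertex -0.01 1.945 1.787
endloop
endfacet
facet normal -0.925 -0.217 -0.313
outer loop
vertex 0.385 1.347 1.033
vertex -0.048 0.619 2.818
vertex -0.01 1.945 1.787
endloop
endfacet
facet normal -0.380 0.575 0.725
outer loop
vertex -0.01 1.945 1.787
vertex 1.635 1.013 3.387
vertex 1.673 2.339 2.356
endloop
endfacet
facet normal 0.023 0.789 -0.614
outer loop
vertex 1.673 2.339 2.356
vertex 0.385 1.347 1.033
vertex -0.01 1.945 1.787
endloop
endfacet
facet normal -0.023 -0.789 0.614
outer loop
vertex -0.048 0.619 2.818
vertex 2.03 0.415 2.633
vertex 1.635 1.013 3.387
endloop
endfacet
facet normal -0.925 -0.217 -0.313
outer loop
vertex 0.347 0.021 2.064
vertex -0.048 0.619 2.818
vertex 0.385 1.347 1.033
endloop
endfacet
facet normal -0.023 -0.789 0.614
outer loop
vertex 0.347 0.021 2.064
vertex 2.03 0.415 2.633
vertex -0.048 0.619 2.818
endloop
endfacet
facet normal 0.925 0.217 0.313
outer loop
vertex 1.635 1.013 3.387
vertex 2.03 0.415 2.633
vertex 1.673 2.339 2.356
endloop
endfacet
facet normal 0.023 0.789 -0.614
outer loop
vertex 2.068 1.741 1.602
vertex 0.385 1.347 1.033
vertex 1.673 2.339 2.356
endloop
endfacet
facet normal 0.925 0.217 0.313
outer loop
vertex 1.673 2.339 2.356
vertex 2.03 0.415 2.633
vertex 2.068 1.741 1.602
endloop
endfacet
facet normal 0.380 -0.575 -0.725
outer loop
vertex 2.068 1.741 1.602
vertex 0.347 0.021 2.064
vertex 0.385 1.347 1.033
endloop
endfacet
facet normal 0.380 -0.575 -0.725
outer loop
vertex 2.03 0.415 2.633
vertex 0.347 0.021 2.064
vertex 2.068 1.741 1.602
endloop
endfacet
facet normal 0.034 0.988 0.153
outer loop
vertex 3.384 3.953 -4.281
vertex 2.79 3.834 -3.383
vertex 3.871 3.788 -3.328
endloop
endfacet
facet normal 0.621 0.762 -0.185
outer loop
vertex 3.384 3.953 -4.281
vertex 3.871 3.788 -3.328
vertex 4.23 3.28 -4.215
endloop
endfacet
facet normal 0.417 0.447 -0.792
outer loop
vertex 3.384 3.953 -4.281
vertex 4.23 3.28 -4.215
vertex 3.371 3.013 -4.818
endloop
endfacet
facet normal -0.295 0.477 -0.828
outer loop
vertex 3.384 3.953 -4.281
vertex 3.371 3.013 -4.818
vertex 2.481 3.355 -4.304
endloop
endfacet
facet normal -0.531 0.811 -0.244
outer loop
vertex 3.384 3.953 -4.281
vertex 2.481 3.355 -4.304
vertex 2.79 3.834 -3.383
endloop
endfacet
facet normal 0.936 0.270 0.224
outer loop
vertex 4.23 3.28 -4.215
vertex 3.871 3.788 -3.328
vertex 4.159 2.745 -3.276
endloop
endfacet
facet normal -0.012 0.635 0.773
outer loop
vertex 3.871 3.788 -3.328
vertex 2.79 3.834 -3.383
vertex 3.269 3.087 -2.762
endloop
endfacet
facet normal -0.928 0.350 0.129
outer loop
vertex 2.79 3.834 -3.383
vertex 2.481 3.355 -4.304
vertex 2.41 2.82 -3.365
endloop
endfacet
facet normal -0.545 -0.191 -0.816
outer loop
vertex 2.481 3.355 -4.304
vertex 3.371 3.013 -4.818
vertex 2.769 2.312 -4.252
endloop
endfacet
facet normal 0.607 -0.241 -0.758
outer loop
vertex 3.371 3.013 -4.818
vertex 4.23 3.28 -4.215
vertex 3.85 2.266 -4.197
endloop
endfacet
facet normal 0.295 -0.477 0.828
outer loop
vertex 3.256 2.147 -3.299
vertex 4.159 2.745 -3.276
vertex 3.269 3.087 -2.762
endloop
endfacet
facet normal -0.417 -0.447 0.792
outer loop
vertex 3.256 2.147 -3.299
vertex 3.269 3.087 -2.762
vertex 2.41 2.82 -3.365
endloop
endfacet
facet normal -0.621 -0.762 0.185
outer loop
vertex 3.256 2.147 -3.299
vertex 2.41 2.82 -3.365
vertex 2.769 2.312 -4.252
endloop
endfacet
facet normal -0.034 -0.988 -0.153
outer loop
vertex 3.256 2.147 -3.299
vertex 2.769 2.312 -4.252
vertex 3.85 2.266 -4.197
endloop
endfacet
facet normal 0.531 -0.811 0.244
outer loop
vertex 3.256 2.147 -3.299
vertex 3.85 2.266 -4.197
vertex 4.159 2.745 -3.276
endloop
endfacet
facet normal 0.545 0.191 0.816
outer loop
vertex 3.269 3.087 -2.762
vertex 4.159 2.745 -3.276
vertex 3.871 3.788 -3.328
endloop
endfacet
facet normal -0.607 0.241 0.758
outer loop
vertex 2.41 2.82 -3.365
vertex 3.269 3.087 -2.762
vertex 2.79 3.834 -3.383
endloop
endfacet
facet normal -0.936 -0.270 -0.224
outer loop
vertex 2.769 2.312 -4.252
vertex 2.41 2.82 -3.365
vertex 2.481 3.355 -4.304
endloop
endfacet
facet normal 0.012 -0.635 -0.773
outer loop
vertex 3.85 2.266 -4.197
vertex 2.769 2.312 -4.252
vertex 3.371 3.013 -4.818
endloop
endfacet
facet normal 0.928 -0.350 -0.129
outer loop
vertex 4.159 2.745 -3.276
vertex 3.85 2.266 -4.197
vertex 4.23 3.28 -4.215
endloop
endfacet

endsolid


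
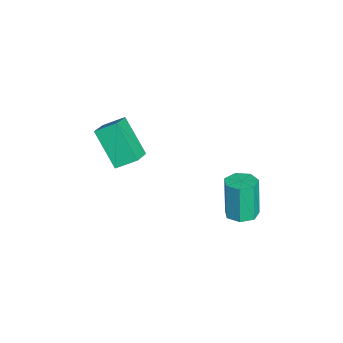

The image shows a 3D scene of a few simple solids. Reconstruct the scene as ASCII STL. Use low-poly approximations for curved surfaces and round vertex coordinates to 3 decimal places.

solid 
facet normal 0.198 0.029 -0.980
outer loop
vertex 3.061 1.757 2.226
vertex 2.688 2.347 2.168
vertex 3.371 2.274 2.304
endloop
endfacet
facet normal 0.837 -0.525 0.153
outer loop
vertex 3.061 1.757 2.226
vertex 3.371 2.274 2.304
vertex 2.705 1.704 3.989
endloop
endfacet
facet normal 0.837 -0.526 0.153
outer loop
vertex 2.705 1.704 3.989
vertex 3.371 2.274 2.304
vertex 3.015 2.22 4.067
endloop
endfacet
facet normal -0.197 -0.030 0.980
outer loop
vertex 2.705 1.704 3.989
vertex 3.015 2.22 4.067
vertex 2.332 2.293 3.932
endloop
endfacet
facet normal 0.198 0.030 -0.980
outer loop
vertex 3.371 2.274 2.304
vertex 2.688 2.347 2.168
vertex 3.167 2.845 2.28
endloop
endfacet
facet normal 0.921 0.337 0.196
outer loop
vertex 3.371 2.274 2.304
vertex 3.167 2.845 2.28
vertex 3.015 2.22 4.067
endloop
endfacet
facet normal 0.921 0.336 0.196
outer loop
vertex 3.015 2.22 4.067
vertex 3.167 2.845 2.28
vertex 2.811 2.792 4.044
endloop
endfacet
facet normal -0.197 -0.031 0.980
outer loop
vertex 3.015 2.22 4.067
vertex 2.811 2.792 4.044
vertex 2.332 2.293 3.932
endloop
endfacet
facet normal 0.198 0.030 -0.980
outer loop
vertex 3.167 2.845 2.28
vertex 2.688 2.347 2.168
vertex 2.602 3.041 2.172
endloop
endfacet
facet normal 0.311 0.946 0.091
outer loop
vertex 3.167 2.845 2.28
vertex 2.602 3.041 2.172
vertex 2.811 2.792 4.044
endloop
endfacet
facet normal 0.311 0.946 0.091
outer loop
vertex 2.811 2.792 4.044
vertex 2.602 3.041 2.172
vertex 2.246 2.988 3.936
endloop
endfacet
facet normal -0.198 -0.030 0.980
outer loop
vertex 2.811 2.792 4.044
vertex 2.246 2.988 3.936
vertex 2.332 2.293 3.932
endloop
endfacet
facet normal 0.198 0.030 -0.980
outer loop
vertex 2.602 3.041 2.172
vertex 2.688 2.347 2.168
vertex 2.102 2.715 2.061
endloop
endfacet
facet normal -0.532 0.843 -0.082
outer loop
vertex 2.602 3.041 2.172
vertex 2.102 2.715 2.061
vertex 2.246 2.988 3.936
endloop
endfacet
facet normal -0.533 0.842 -0.082
outer loop
vertex 2.246 2.988 3.936
vertex 2.102 2.715 2.061
vertex 1.746 2.661 3.825
endloop
endfacet
facet normal -0.198 -0.030 0.980
outer loop
vertex 2.246 2.988 3.936
vertex 1.746 2.661 3.825
vertex 2.332 2.293 3.932
endloop
endfacet
facet normal 0.197 0.029 -0.980
outer loop
vertex 2.102 2.715 2.061
vertex 2.688 2.347 2.168
vertex 2.043 2.111 2.031
endloop
endfacet
facet normal -0.975 0.105 -0.194
outer loop
vertex 2.102 2.715 2.061
vertex 2.043 2.111 2.031
vertex 1.746 2.661 3.825
endloop
endfacet
facet normal -0.976 0.103 -0.193
outer loop
vertex 1.746 2.661 3.825
vertex 2.043 2.111 2.031
vertex 1.688 2.057 3.795
endloop
endfacet
facet normal -0.198 -0.030 0.980
outer loop
vertex 1.746 2.661 3.825
vertex 1.688 2.057 3.795
vertex 2.332 2.293 3.932
endloop
endfacet
facet normal 0.197 0.030 -0.980
outer loop
vertex 2.043 2.111 2.031
vertex 2.688 2.347 2.168
vertex 2.47 1.685 2.104
endloop
endfacet
facet normal -0.683 -0.712 -0.159
outer loop
vertex 2.043 2.111 2.031
vertex 2.47 1.685 2.104
vertex 1.688 2.057 3.795
endloop
endfacet
facet normal -0.684 -0.712 -0.160
outer loop
vertex 1.688 2.057 3.795
vertex 2.47 1.685 2.104
vertex 2.114 1.631 3.868
endloop
endfacet
facet normal -0.198 -0.030 0.980
outer loop
vertex 1.688 2.057 3.795
vertex 2.114 1.631 3.868
vertex 2.332 2.293 3.932
endloop
endfacet
facet normal 0.199 0.029 -0.980
outer loop
vertex 2.47 1.685 2.104
vertex 2.688 2.347 2.168
vertex 3.061 1.757 2.226
endloop
endfacet
facet normal 0.122 -0.993 -0.006
outer loop
vertex 2.47 1.685 2.104
vertex 3.061 1.757 2.226
vertex 2.114 1.631 3.868
endloop
endfacet
facet normal 0.124 -0.992 -0.005
outer loop
vertex 2.114 1.631 3.868
vertex 3.061 1.757 2.226
vertex 2.705 1.704 3.989
endloop
endfacet
facet normal -0.197 -0.030 0.980
outer loop
vertex 2.114 1.631 3.868
vertex 2.705 1.704 3.989
vertex 2.332 2.293 3.932
endloop
endfacet
facet normal -0.511 -0.451 0.732
outer loop
vertex -0.096 -2.737 5.172
vertex -1.042 -2.455 4.686
vertex -0.084 -3.652 4.617
endloop
endfacet
facet normal 0.860 -0.257 0.442
outer loop
vertex 0.922 -2.765 3.174
vertex -0.096 -2.737 5.172
vertex -0.084 -3.652 4.617
endloop
endfacet
facet normal -0.511 -0.451 0.732
outer loop
vertex -0.084 -3.652 4.617
vertex -1.042 -2.455 4.686
vertex -1.03 -3.37 4.131
endloop
endfacet
facet normal 0.011 -0.855 -0.518
outer loop
vertex -1.03 -3.37 4.131
vertex 0.922 -2.765 3.174
vertex -0.084 -3.652 4.617
endloop
endfacet
facet normal -0.011 0.855 0.518
outer loop
vertex -0.096 -2.737 5.172
vertex -0.036 -1.568 3.243
vertex -1.042 -2.455 4.686
endloop
endfacet
facet normal 0.860 -0.257 0.442
outer loop
vertex 0.91 -1.85 3.729
vertex -0.096 -2.737 5.172
vertex 0.922 -2.765 3.174
endloop
endfacet
facet normal -0.011 0.855 0.518
outer loop
vertex 0.91 -1.85 3.729
vertex -0.036 -1.568 3.243
vertex -0.096 -2.737 5.172
endloop
endfacet
facet normal -0.860 0.257 -0.442
outer loop
vertex -1.042 -2.455 4.686
vertex -0.036 -1.568 3.243
vertex -1.03 -3.37 4.131
endloop
endfacet
facet normal 0.011 -0.855 -0.518
outer loop
vertex -0.024 -2.483 2.688
vertex 0.922 -2.765 3.174
vertex -1.03 -3.37 4.131
endloop
endfacet
facet normal -0.860 0.257 -0.442
outer loop
vertex -1.03 -3.37 4.131
vertex -0.036 -1.568 3.243
vertex -0.024 -2.483 2.688
endloop
endfacet
facet normal 0.511 0.451 -0.732
outer loop
vertex -0.024 -2.483 2.688
vertex 0.91 -1.85 3.729
vertex 0.922 -2.765 3.174
endloop
endfacet
facet normal 0.511 0.451 -0.732
outer loop
vertex -0.036 -1.568 3.243
vertex 0.91 -1.85 3.729
vertex -0.024 -2.483 2.688
endloop
endfacet

endsolid


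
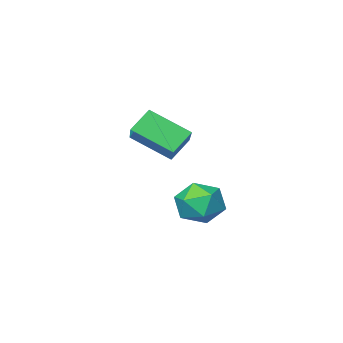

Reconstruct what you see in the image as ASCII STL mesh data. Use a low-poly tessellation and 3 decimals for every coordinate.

solid 
facet normal -0.710 -0.058 0.702
outer loop
vertex 3.52 3.837 2.188
vertex 2.309 5.241 1.08
vertex 2.599 2.201 1.12
endloop
endfacet
facet normal 0.560 -0.650 0.513
outer loop
vertex 3.551 2.279 0.18
vertex 3.52 3.837 2.188
vertex 2.599 2.201 1.12
endloop
endfacet
facet normal -0.710 -0.058 0.702
outer loop
vertex 2.599 2.201 1.12
vertex 2.309 5.241 1.08
vertex 1.388 3.605 0.012
endloop
endfacet
facet normal -0.426 -0.758 -0.494
outer loop
vertex 1.388 3.605 0.012
vertex 3.551 2.279 0.18
vertex 2.599 2.201 1.12
endloop
endfacet
facet normal 0.426 0.758 0.494
outer loop
vertex 3.52 3.837 2.188
vertex 3.261 5.319 0.14
vertex 2.309 5.241 1.08
endloop
endfacet
facet normal 0.560 -0.650 0.513
outer loop
vertex 4.472 3.915 1.248
vertex 3.52 3.837 2.188
vertex 3.551 2.279 0.18
endloop
endfacet
facet normal 0.426 0.758 0.494
outer loop
vertex 4.472 3.915 1.248
vertex 3.261 5.319 0.14
vertex 3.52 3.837 2.188
endloop
endfacet
facet normal -0.560 0.650 -0.513
outer loop
vertex 2.309 5.241 1.08
vertex 3.261 5.319 0.14
vertex 1.388 3.605 0.012
endloop
endfacet
facet normal -0.426 -0.758 -0.494
outer loop
vertex 2.34 3.683 -0.928
vertex 3.551 2.279 0.18
vertex 1.388 3.605 0.012
endloop
endfacet
facet normal -0.560 0.650 -0.513
outer loop
vertex 1.388 3.605 0.012
vertex 3.261 5.319 0.14
vertex 2.34 3.683 -0.928
endloop
endfacet
facet normal 0.710 0.058 -0.702
outer loop
vertex 2.34 3.683 -0.928
vertex 4.472 3.915 1.248
vertex 3.551 2.279 0.18
endloop
endfacet
facet normal 0.710 0.058 -0.702
outer loop
vertex 3.261 5.319 0.14
vertex 4.472 3.915 1.248
vertex 2.34 3.683 -0.928
endloop
endfacet
facet normal -0.278 0.247 0.928
outer loop
vertex 0.868 4.574 -3.006
vertex -0.068 3.745 -3.065
vertex 1.053 3.393 -2.636
endloop
endfacet
facet normal 0.426 0.331 0.842
outer loop
vertex 0.868 4.574 -3.006
vertex 1.053 3.393 -2.636
vertex 1.928 3.982 -3.31
endloop
endfacet
facet normal 0.530 0.791 0.306
outer loop
vertex 0.868 4.574 -3.006
vertex 1.928 3.982 -3.31
vertex 1.346 4.698 -4.155
endloop
endfacet
facet normal -0.110 0.992 0.061
outer loop
vertex 0.868 4.574 -3.006
vertex 1.346 4.698 -4.155
vertex 0.113 4.552 -4.004
endloop
endfacet
facet normal -0.609 0.656 0.446
outer loop
vertex 0.868 4.574 -3.006
vertex 0.113 4.552 -4.004
vertex -0.068 3.745 -3.065
endloop
endfacet
facet normal 0.700 -0.298 0.648
outer loop
vertex 1.928 3.982 -3.31
vertex 1.053 3.393 -2.636
vertex 1.647 2.788 -3.556
endloop
endfacet
facet normal -0.438 -0.434 0.787
outer loop
vertex 1.053 3.393 -2.636
vertex -0.068 3.745 -3.065
vertex 0.414 2.642 -3.405
endloop
endfacet
facet normal -0.974 0.228 0.008
outer loop
vertex -0.068 3.745 -3.065
vertex 0.113 4.552 -4.004
vertex -0.168 3.358 -4.25
endloop
endfacet
facet normal -0.167 0.771 -0.615
outer loop
vertex 0.113 4.552 -4.004
vertex 1.346 4.698 -4.155
vertex 0.707 3.947 -4.924
endloop
endfacet
facet normal 0.867 0.447 -0.219
outer loop
vertex 1.346 4.698 -4.155
vertex 1.928 3.982 -3.31
vertex 1.828 3.595 -4.495
endloop
endfacet
facet normal 0.110 -0.992 -0.061
outer loop
vertex 0.892 2.766 -4.554
vertex 1.647 2.788 -3.556
vertex 0.414 2.642 -3.405
endloop
endfacet
facet normal -0.530 -0.791 -0.306
outer loop
vertex 0.892 2.766 -4.554
vertex 0.414 2.642 -3.405
vertex -0.168 3.358 -4.25
endloop
endfacet
facet normal -0.426 -0.331 -0.842
outer loop
vertex 0.892 2.766 -4.554
vertex -0.168 3.358 -4.25
vertex 0.707 3.947 -4.924
endloop
endfacet
facet normal 0.278 -0.247 -0.928
outer loop
vertex 0.892 2.766 -4.554
vertex 0.707 3.947 -4.924
vertex 1.828 3.595 -4.495
endloop
endfacet
facet normal 0.609 -0.656 -0.446
outer loop
vertex 0.892 2.766 -4.554
vertex 1.828 3.595 -4.495
vertex 1.647 2.788 -3.556
endloop
endfacet
facet normal 0.167 -0.771 0.615
outer loop
vertex 0.414 2.642 -3.405
vertex 1.647 2.788 -3.556
vertex 1.053 3.393 -2.636
endloop
endfacet
facet normal -0.867 -0.447 0.219
outer loop
vertex -0.168 3.358 -4.25
vertex 0.414 2.642 -3.405
vertex -0.068 3.745 -3.065
endloop
endfacet
facet normal -0.700 0.298 -0.648
outer loop
vertex 0.707 3.947 -4.924
vertex -0.168 3.358 -4.25
vertex 0.113 4.552 -4.004
endloop
endfacet
facet normal 0.438 0.434 -0.787
outer loop
vertex 1.828 3.595 -4.495
vertex 0.707 3.947 -4.924
vertex 1.346 4.698 -4.155
endloop
endfacet
facet normal 0.974 -0.228 -0.008
outer loop
vertex 1.647 2.788 -3.556
vertex 1.828 3.595 -4.495
vertex 1.928 3.982 -3.31
endloop
endfacet

endsolid


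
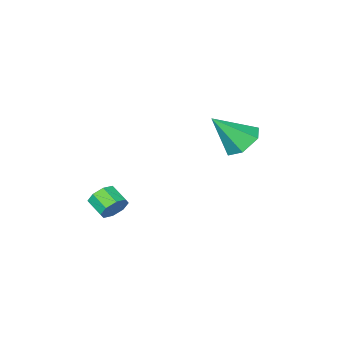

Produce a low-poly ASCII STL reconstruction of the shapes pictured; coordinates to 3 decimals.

solid 
facet normal -0.615 0.306 -0.727
outer loop
vertex -3.791 0.34 0.205
vertex -4.595 0.365 0.895
vertex -3.995 1.226 0.75
endloop
endfacet
facet normal 0.946 0.298 -0.130
outer loop
vertex -3.791 0.34 0.205
vertex -3.995 1.226 0.75
vertex -3.285 -0.285 2.445
endloop
endfacet
facet normal -0.615 0.306 -0.727
outer loop
vertex -3.995 1.226 0.75
vertex -4.595 0.365 0.895
vertex -4.799 1.251 1.44
endloop
endfacet
facet normal 0.441 0.754 0.487
outer loop
vertex -3.995 1.226 0.75
vertex -4.799 1.251 1.44
vertex -3.285 -0.285 2.445
endloop
endfacet
facet normal -0.615 0.305 -0.727
outer loop
vertex -4.799 1.251 1.44
vertex -4.595 0.365 0.895
vertex -5.399 0.39 1.586
endloop
endfacet
facet normal -0.261 0.335 0.905
outer loop
vertex -4.799 1.251 1.44
vertex -5.399 0.39 1.586
vertex -3.285 -0.285 2.445
endloop
endfacet
facet normal -0.615 0.305 -0.727
outer loop
vertex -5.399 0.39 1.586
vertex -4.595 0.365 0.895
vertex -5.195 -0.496 1.041
endloop
endfacet
facet normal -0.459 -0.540 0.706
outer loop
vertex -5.399 0.39 1.586
vertex -5.195 -0.496 1.041
vertex -3.285 -0.285 2.445
endloop
endfacet
facet normal -0.615 0.305 -0.727
outer loop
vertex -5.195 -0.496 1.041
vertex -4.595 0.365 0.895
vertex -4.391 -0.521 0.351
endloop
endfacet
facet normal 0.045 -0.995 0.088
outer loop
vertex -5.195 -0.496 1.041
vertex -4.391 -0.521 0.351
vertex -3.285 -0.285 2.445
endloop
endfacet
facet normal -0.615 0.305 -0.727
outer loop
vertex -4.391 -0.521 0.351
vertex -4.595 0.365 0.895
vertex -3.791 0.34 0.205
endloop
endfacet
facet normal 0.747 -0.577 -0.330
outer loop
vertex -4.391 -0.521 0.351
vertex -3.791 0.34 0.205
vertex -3.285 -0.285 2.445
endloop
endfacet
facet normal -0.141 0.879 -0.456
outer loop
vertex 1.73 -1.361 -3.091
vertex 1.274 -1.14 -2.524
vertex 2.02 -1.093 -2.664
endloop
endfacet
facet normal 0.855 -0.124 -0.503
outer loop
vertex 1.73 -1.361 -3.091
vertex 2.02 -1.093 -2.664
vertex 1.881 -2.301 -2.602
endloop
endfacet
facet normal 0.855 -0.124 -0.503
outer loop
vertex 1.881 -2.301 -2.602
vertex 2.02 -1.093 -2.664
vertex 2.171 -2.033 -2.175
endloop
endfacet
facet normal 0.141 -0.879 0.456
outer loop
vertex 1.881 -2.301 -2.602
vertex 2.171 -2.033 -2.175
vertex 1.426 -2.08 -2.036
endloop
endfacet
facet normal -0.141 0.878 -0.457
outer loop
vertex 2.02 -1.093 -2.664
vertex 1.274 -1.14 -2.524
vertex 1.873 -0.852 -2.155
endloop
endfacet
facet normal 0.957 0.239 0.163
outer loop
vertex 2.02 -1.093 -2.664
vertex 1.873 -0.852 -2.155
vertex 2.171 -2.033 -2.175
endloop
endfacet
facet normal 0.957 0.239 0.164
outer loop
vertex 2.171 -2.033 -2.175
vertex 1.873 -0.852 -2.155
vertex 2.024 -1.792 -1.667
endloop
endfacet
facet normal 0.141 -0.878 0.457
outer loop
vertex 2.171 -2.033 -2.175
vertex 2.024 -1.792 -1.667
vertex 1.426 -2.08 -2.036
endloop
endfacet
facet normal -0.141 0.878 -0.457
outer loop
vertex 1.873 -0.852 -2.155
vertex 1.274 -1.14 -2.524
vertex 1.375 -0.78 -1.863
endloop
endfacet
facet normal 0.497 0.461 0.735
outer loop
vertex 1.873 -0.852 -2.155
vertex 1.375 -0.78 -1.863
vertex 2.024 -1.792 -1.667
endloop
endfacet
facet normal 0.499 0.462 0.733
outer loop
vertex 2.024 -1.792 -1.667
vertex 1.375 -0.78 -1.863
vertex 1.527 -1.72 -1.374
endloop
endfacet
facet normal 0.142 -0.879 0.456
outer loop
vertex 2.024 -1.792 -1.667
vertex 1.527 -1.72 -1.374
vertex 1.426 -2.08 -2.036
endloop
endfacet
facet normal -0.142 0.878 -0.457
outer loop
vertex 1.375 -0.78 -1.863
vertex 1.274 -1.14 -2.524
vertex 0.819 -0.919 -1.958
endloop
endfacet
facet normal -0.253 0.414 0.874
outer loop
vertex 1.375 -0.78 -1.863
vertex 0.819 -0.919 -1.958
vertex 1.527 -1.72 -1.374
endloop
endfacet
facet normal -0.253 0.414 0.874
outer loop
vertex 1.527 -1.72 -1.374
vertex 0.819 -0.919 -1.958
vertex 0.97 -1.859 -1.469
endloop
endfacet
facet normal 0.141 -0.879 0.456
outer loop
vertex 1.527 -1.72 -1.374
vertex 0.97 -1.859 -1.469
vertex 1.426 -2.08 -2.036
endloop
endfacet
facet normal -0.141 0.879 -0.456
outer loop
vertex 0.819 -0.919 -1.958
vertex 1.274 -1.14 -2.524
vertex 0.529 -1.187 -2.385
endloop
endfacet
facet normal -0.855 0.124 0.503
outer loop
vertex 0.819 -0.919 -1.958
vertex 0.529 -1.187 -2.385
vertex 0.97 -1.859 -1.469
endloop
endfacet
facet normal -0.855 0.124 0.503
outer loop
vertex 0.97 -1.859 -1.469
vertex 0.529 -1.187 -2.385
vertex 0.68 -2.127 -1.896
endloop
endfacet
facet normal 0.141 -0.879 0.456
outer loop
vertex 0.97 -1.859 -1.469
vertex 0.68 -2.127 -1.896
vertex 1.426 -2.08 -2.036
endloop
endfacet
facet normal -0.141 0.878 -0.457
outer loop
vertex 0.529 -1.187 -2.385
vertex 1.274 -1.14 -2.524
vertex 0.676 -1.428 -2.893
endloop
endfacet
facet normal -0.957 -0.239 -0.164
outer loop
vertex 0.529 -1.187 -2.385
vertex 0.676 -1.428 -2.893
vertex 0.68 -2.127 -1.896
endloop
endfacet
facet normal -0.957 -0.239 -0.163
outer loop
vertex 0.68 -2.127 -1.896
vertex 0.676 -1.428 -2.893
vertex 0.827 -2.368 -2.405
endloop
endfacet
facet normal 0.141 -0.878 0.457
outer loop
vertex 0.68 -2.127 -1.896
vertex 0.827 -2.368 -2.405
vertex 1.426 -2.08 -2.036
endloop
endfacet
facet normal -0.142 0.879 -0.456
outer loop
vertex 0.676 -1.428 -2.893
vertex 1.274 -1.14 -2.524
vertex 1.173 -1.5 -3.186
endloop
endfacet
facet normal -0.499 -0.461 -0.734
outer loop
vertex 0.676 -1.428 -2.893
vertex 1.173 -1.5 -3.186
vertex 0.827 -2.368 -2.405
endloop
endfacet
facet normal -0.497 -0.462 -0.734
outer loop
vertex 0.827 -2.368 -2.405
vertex 1.173 -1.5 -3.186
vertex 1.325 -2.44 -2.697
endloop
endfacet
facet normal 0.141 -0.878 0.457
outer loop
vertex 0.827 -2.368 -2.405
vertex 1.325 -2.44 -2.697
vertex 1.426 -2.08 -2.036
endloop
endfacet
facet normal -0.141 0.879 -0.456
outer loop
vertex 1.173 -1.5 -3.186
vertex 1.274 -1.14 -2.524
vertex 1.73 -1.361 -3.091
endloop
endfacet
facet normal 0.252 -0.414 -0.875
outer loop
vertex 1.173 -1.5 -3.186
vertex 1.73 -1.361 -3.091
vertex 1.325 -2.44 -2.697
endloop
endfacet
facet normal 0.253 -0.414 -0.874
outer loop
vertex 1.325 -2.44 -2.697
vertex 1.73 -1.361 -3.091
vertex 1.881 -2.301 -2.602
endloop
endfacet
facet normal 0.142 -0.878 0.457
outer loop
vertex 1.325 -2.44 -2.697
vertex 1.881 -2.301 -2.602
vertex 1.426 -2.08 -2.036
endloop
endfacet

endsolid


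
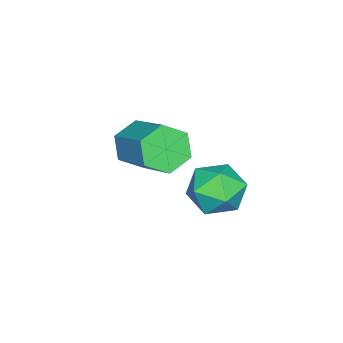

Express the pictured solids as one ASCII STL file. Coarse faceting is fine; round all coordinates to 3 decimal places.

solid 
facet normal -0.504 -0.707 -0.496
outer loop
vertex -1.171 -0.923 -1.382
vertex -1.544 -1.244 -0.546
vertex -2.007 -0.558 -1.052
endloop
endfacet
facet normal -0.054 0.599 -0.799
outer loop
vertex -1.171 -0.923 -1.382
vertex -2.007 -0.558 -1.052
vertex -0.082 0.604 -0.31
endloop
endfacet
facet normal -0.053 0.599 -0.799
outer loop
vertex -0.082 0.604 -0.31
vertex -2.007 -0.558 -1.052
vertex -0.918 0.969 0.019
endloop
endfacet
facet normal 0.504 0.707 0.496
outer loop
vertex -0.082 0.604 -0.31
vertex -0.918 0.969 0.019
vertex -0.456 0.284 0.526
endloop
endfacet
facet normal -0.505 -0.707 -0.496
outer loop
vertex -2.007 -0.558 -1.052
vertex -1.544 -1.244 -0.546
vertex -2.381 -0.878 -0.216
endloop
endfacet
facet normal -0.773 0.626 -0.106
outer loop
vertex -2.007 -0.558 -1.052
vertex -2.381 -0.878 -0.216
vertex -0.918 0.969 0.019
endloop
endfacet
facet normal -0.773 0.626 -0.106
outer loop
vertex -0.918 0.969 0.019
vertex -2.381 -0.878 -0.216
vertex -1.292 0.649 0.855
endloop
endfacet
facet normal 0.504 0.707 0.496
outer loop
vertex -0.918 0.969 0.019
vertex -1.292 0.649 0.855
vertex -0.456 0.284 0.526
endloop
endfacet
facet normal -0.505 -0.707 -0.496
outer loop
vertex -2.381 -0.878 -0.216
vertex -1.544 -1.244 -0.546
vertex -1.918 -1.564 0.29
endloop
endfacet
facet normal -0.719 0.026 0.694
outer loop
vertex -2.381 -0.878 -0.216
vertex -1.918 -1.564 0.29
vertex -1.292 0.649 0.855
endloop
endfacet
facet normal -0.720 0.027 0.693
outer loop
vertex -1.292 0.649 0.855
vertex -1.918 -1.564 0.29
vertex -0.829 -0.037 1.362
endloop
endfacet
facet normal 0.504 0.707 0.496
outer loop
vertex -1.292 0.649 0.855
vertex -0.829 -0.037 1.362
vertex -0.456 0.284 0.526
endloop
endfacet
facet normal -0.504 -0.707 -0.496
outer loop
vertex -1.918 -1.564 0.29
vertex -1.544 -1.244 -0.546
vertex -1.082 -1.929 -0.039
endloop
endfacet
facet normal 0.053 -0.599 0.799
outer loop
vertex -1.918 -1.564 0.29
vertex -1.082 -1.929 -0.039
vertex -0.829 -0.037 1.362
endloop
endfacet
facet normal 0.054 -0.599 0.799
outer loop
vertex -0.829 -0.037 1.362
vertex -1.082 -1.929 -0.039
vertex 0.007 -0.402 1.032
endloop
endfacet
facet normal 0.504 0.707 0.496
outer loop
vertex -0.829 -0.037 1.362
vertex 0.007 -0.402 1.032
vertex -0.456 0.284 0.526
endloop
endfacet
facet normal -0.504 -0.707 -0.496
outer loop
vertex -1.082 -1.929 -0.039
vertex -1.544 -1.244 -0.546
vertex -0.708 -1.609 -0.875
endloop
endfacet
facet normal 0.773 -0.626 0.106
outer loop
vertex -1.082 -1.929 -0.039
vertex -0.708 -1.609 -0.875
vertex 0.007 -0.402 1.032
endloop
endfacet
facet normal 0.773 -0.626 0.106
outer loop
vertex 0.007 -0.402 1.032
vertex -0.708 -1.609 -0.875
vertex 0.381 -0.082 0.196
endloop
endfacet
facet normal 0.505 0.707 0.496
outer loop
vertex 0.007 -0.402 1.032
vertex 0.381 -0.082 0.196
vertex -0.456 0.284 0.526
endloop
endfacet
facet normal -0.504 -0.707 -0.496
outer loop
vertex -0.708 -1.609 -0.875
vertex -1.544 -1.244 -0.546
vertex -1.171 -0.923 -1.382
endloop
endfacet
facet normal 0.720 -0.027 -0.694
outer loop
vertex -0.708 -1.609 -0.875
vertex -1.171 -0.923 -1.382
vertex 0.381 -0.082 0.196
endloop
endfacet
facet normal 0.720 -0.026 -0.694
outer loop
vertex 0.381 -0.082 0.196
vertex -1.171 -0.923 -1.382
vertex -0.082 0.604 -0.31
endloop
endfacet
facet normal 0.505 0.707 0.496
outer loop
vertex 0.381 -0.082 0.196
vertex -0.082 0.604 -0.31
vertex -0.456 0.284 0.526
endloop
endfacet
facet normal -0.435 0.852 -0.291
outer loop
vertex -2.801 1.819 -3.846
vertex -3.847 1.379 -3.573
vertex -3.233 1.966 -2.772
endloop
endfacet
facet normal 0.223 0.974 -0.043
outer loop
vertex -2.801 1.819 -3.846
vertex -3.233 1.966 -2.772
vertex -2.105 1.701 -2.916
endloop
endfacet
facet normal 0.681 0.590 -0.434
outer loop
vertex -2.801 1.819 -3.846
vertex -2.105 1.701 -2.916
vertex -2.022 0.95 -3.806
endloop
endfacet
facet normal 0.306 0.231 -0.924
outer loop
vertex -2.801 1.819 -3.846
vertex -2.022 0.95 -3.806
vertex -3.098 0.751 -4.212
endloop
endfacet
facet normal -0.383 0.393 -0.836
outer loop
vertex -2.801 1.819 -3.846
vertex -3.098 0.751 -4.212
vertex -3.847 1.379 -3.573
endloop
endfacet
facet normal 0.253 0.736 0.628
outer loop
vertex -2.105 1.701 -2.916
vertex -3.233 1.966 -2.772
vertex -2.722 1.189 -2.068
endloop
endfacet
facet normal -0.811 0.539 0.227
outer loop
vertex -3.233 1.966 -2.772
vertex -3.847 1.379 -3.573
vertex -3.798 0.99 -2.474
endloop
endfacet
facet normal -0.729 -0.204 -0.654
outer loop
vertex -3.847 1.379 -3.573
vertex -3.098 0.751 -4.212
vertex -3.715 0.239 -3.364
endloop
endfacet
facet normal 0.386 -0.467 -0.796
outer loop
vertex -3.098 0.751 -4.212
vertex -2.022 0.95 -3.806
vertex -2.587 -0.026 -3.508
endloop
endfacet
facet normal 0.993 0.114 -0.004
outer loop
vertex -2.022 0.95 -3.806
vertex -2.105 1.701 -2.916
vertex -1.973 0.561 -2.707
endloop
endfacet
facet normal -0.306 -0.231 0.924
outer loop
vertex -3.019 0.121 -2.434
vertex -2.722 1.189 -2.068
vertex -3.798 0.99 -2.474
endloop
endfacet
facet normal -0.681 -0.590 0.434
outer loop
vertex -3.019 0.121 -2.434
vertex -3.798 0.99 -2.474
vertex -3.715 0.239 -3.364
endloop
endfacet
facet normal -0.223 -0.974 0.043
outer loop
vertex -3.019 0.121 -2.434
vertex -3.715 0.239 -3.364
vertex -2.587 -0.026 -3.508
endloop
endfacet
facet normal 0.435 -0.852 0.291
outer loop
vertex -3.019 0.121 -2.434
vertex -2.587 -0.026 -3.508
vertex -1.973 0.561 -2.707
endloop
endfacet
facet normal 0.383 -0.393 0.836
outer loop
vertex -3.019 0.121 -2.434
vertex -1.973 0.561 -2.707
vertex -2.722 1.189 -2.068
endloop
endfacet
facet normal -0.386 0.467 0.796
outer loop
vertex -3.798 0.99 -2.474
vertex -2.722 1.189 -2.068
vertex -3.233 1.966 -2.772
endloop
endfacet
facet normal -0.993 -0.114 0.004
outer loop
vertex -3.715 0.239 -3.364
vertex -3.798 0.99 -2.474
vertex -3.847 1.379 -3.573
endloop
endfacet
facet normal -0.253 -0.736 -0.628
outer loop
vertex -2.587 -0.026 -3.508
vertex -3.715 0.239 -3.364
vertex -3.098 0.751 -4.212
endloop
endfacet
facet normal 0.811 -0.539 -0.227
outer loop
vertex -1.973 0.561 -2.707
vertex -2.587 -0.026 -3.508
vertex -2.022 0.95 -3.806
endloop
endfacet
facet normal 0.729 0.204 0.654
outer loop
vertex -2.722 1.189 -2.068
vertex -1.973 0.561 -2.707
vertex -2.105 1.701 -2.916
endloop
endfacet

endsolid


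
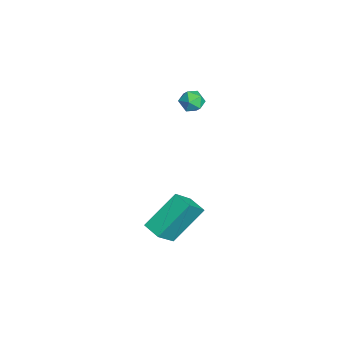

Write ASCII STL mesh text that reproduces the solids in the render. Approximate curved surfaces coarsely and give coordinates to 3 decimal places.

solid 
facet normal -0.490 0.496 -0.717
outer loop
vertex 2.423 -0.031 -1.383
vertex 3.183 0.478 -1.551
vertex 3.061 -1.454 -2.804
endloop
endfacet
facet normal -0.817 -0.547 0.181
outer loop
vertex 3.797 -2.198 -1.729
vertex 2.423 -0.031 -1.383
vertex 3.061 -1.454 -2.804
endloop
endfacet
facet normal -0.490 0.496 -0.717
outer loop
vertex 3.061 -1.454 -2.804
vertex 3.183 0.478 -1.551
vertex 3.821 -0.945 -2.972
endloop
endfacet
facet normal 0.303 -0.674 -0.674
outer loop
vertex 3.821 -0.945 -2.972
vertex 3.797 -2.198 -1.729
vertex 3.061 -1.454 -2.804
endloop
endfacet
facet normal -0.303 0.674 0.674
outer loop
vertex 2.423 -0.031 -1.383
vertex 3.919 -0.266 -0.476
vertex 3.183 0.478 -1.551
endloop
endfacet
facet normal -0.817 -0.547 0.181
outer loop
vertex 3.159 -0.775 -0.308
vertex 2.423 -0.031 -1.383
vertex 3.797 -2.198 -1.729
endloop
endfacet
facet normal -0.303 0.674 0.674
outer loop
vertex 3.159 -0.775 -0.308
vertex 3.919 -0.266 -0.476
vertex 2.423 -0.031 -1.383
endloop
endfacet
facet normal 0.817 0.547 -0.181
outer loop
vertex 3.183 0.478 -1.551
vertex 3.919 -0.266 -0.476
vertex 3.821 -0.945 -2.972
endloop
endfacet
facet normal 0.303 -0.674 -0.674
outer loop
vertex 4.557 -1.689 -1.897
vertex 3.797 -2.198 -1.729
vertex 3.821 -0.945 -2.972
endloop
endfacet
facet normal 0.817 0.547 -0.181
outer loop
vertex 3.821 -0.945 -2.972
vertex 3.919 -0.266 -0.476
vertex 4.557 -1.689 -1.897
endloop
endfacet
facet normal 0.490 -0.496 0.717
outer loop
vertex 4.557 -1.689 -1.897
vertex 3.159 -0.775 -0.308
vertex 3.797 -2.198 -1.729
endloop
endfacet
facet normal 0.490 -0.496 0.717
outer loop
vertex 3.919 -0.266 -0.476
vertex 3.159 -0.775 -0.308
vertex 4.557 -1.689 -1.897
endloop
endfacet
facet normal -0.187 0.875 0.446
outer loop
vertex -2.307 1.258 1.318
vertex -2.707 0.947 1.761
vertex -2.051 1.02 1.893
endloop
endfacet
facet normal 0.464 0.872 0.154
outer loop
vertex -2.307 1.258 1.318
vertex -2.051 1.02 1.893
vertex -1.713 0.942 1.316
endloop
endfacet
facet normal 0.393 0.742 -0.543
outer loop
vertex -2.307 1.258 1.318
vertex -1.713 0.942 1.316
vertex -2.16 0.822 0.828
endloop
endfacet
facet normal -0.301 0.666 -0.683
outer loop
vertex -2.307 1.258 1.318
vertex -2.16 0.822 0.828
vertex -2.774 0.825 1.102
endloop
endfacet
facet normal -0.660 0.748 -0.071
outer loop
vertex -2.307 1.258 1.318
vertex -2.774 0.825 1.102
vertex -2.707 0.947 1.761
endloop
endfacet
facet normal 0.833 0.332 0.443
outer loop
vertex -1.713 0.942 1.316
vertex -2.051 1.02 1.893
vertex -1.746 0.435 1.758
endloop
endfacet
facet normal -0.222 0.336 0.915
outer loop
vertex -2.051 1.02 1.893
vertex -2.707 0.947 1.761
vertex -2.36 0.438 2.032
endloop
endfacet
facet normal -0.988 0.131 0.076
outer loop
vertex -2.707 0.947 1.761
vertex -2.774 0.825 1.102
vertex -2.807 0.318 1.544
endloop
endfacet
facet normal -0.408 -0.002 -0.913
outer loop
vertex -2.774 0.825 1.102
vertex -2.16 0.822 0.828
vertex -2.469 0.24 0.967
endloop
endfacet
facet normal 0.717 0.123 -0.687
outer loop
vertex -2.16 0.822 0.828
vertex -1.713 0.942 1.316
vertex -1.813 0.313 1.099
endloop
endfacet
facet normal 0.301 -0.666 0.683
outer loop
vertex -2.213 0.002 1.542
vertex -1.746 0.435 1.758
vertex -2.36 0.438 2.032
endloop
endfacet
facet normal -0.393 -0.742 0.543
outer loop
vertex -2.213 0.002 1.542
vertex -2.36 0.438 2.032
vertex -2.807 0.318 1.544
endloop
endfacet
facet normal -0.464 -0.872 -0.154
outer loop
vertex -2.213 0.002 1.542
vertex -2.807 0.318 1.544
vertex -2.469 0.24 0.967
endloop
endfacet
facet normal 0.187 -0.875 -0.446
outer loop
vertex -2.213 0.002 1.542
vertex -2.469 0.24 0.967
vertex -1.813 0.313 1.099
endloop
endfacet
facet normal 0.660 -0.748 0.071
outer loop
vertex -2.213 0.002 1.542
vertex -1.813 0.313 1.099
vertex -1.746 0.435 1.758
endloop
endfacet
facet normal 0.408 0.002 0.913
outer loop
vertex -2.36 0.438 2.032
vertex -1.746 0.435 1.758
vertex -2.051 1.02 1.893
endloop
endfacet
facet normal -0.717 -0.123 0.687
outer loop
vertex -2.807 0.318 1.544
vertex -2.36 0.438 2.032
vertex -2.707 0.947 1.761
endloop
endfacet
facet normal -0.833 -0.332 -0.443
outer loop
vertex -2.469 0.24 0.967
vertex -2.807 0.318 1.544
vertex -2.774 0.825 1.102
endloop
endfacet
facet normal 0.222 -0.336 -0.915
outer loop
vertex -1.813 0.313 1.099
vertex -2.469 0.24 0.967
vertex -2.16 0.822 0.828
endloop
endfacet
facet normal 0.988 -0.131 -0.076
outer loop
vertex -1.746 0.435 1.758
vertex -1.813 0.313 1.099
vertex -1.713 0.942 1.316
endloop
endfacet

endsolid


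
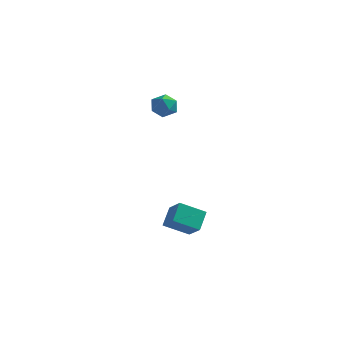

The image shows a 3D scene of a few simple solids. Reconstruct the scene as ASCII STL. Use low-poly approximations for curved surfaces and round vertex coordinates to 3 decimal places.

solid 
facet normal -0.465 -0.683 0.564
outer loop
vertex 0.077 1.638 3.531
vertex 0.436 1.069 3.138
vertex 0.766 1.37 3.775
endloop
endfacet
facet normal -0.360 -0.078 0.930
outer loop
vertex 0.077 1.638 3.531
vertex 0.766 1.37 3.775
vertex 0.62 2.134 3.783
endloop
endfacet
facet normal -0.681 0.453 0.576
outer loop
vertex 0.077 1.638 3.531
vertex 0.62 2.134 3.783
vertex 0.2 2.306 3.151
endloop
endfacet
facet normal -0.984 0.176 -0.009
outer loop
vertex 0.077 1.638 3.531
vertex 0.2 2.306 3.151
vertex 0.086 1.647 2.753
endloop
endfacet
facet normal -0.851 -0.526 -0.016
outer loop
vertex 0.077 1.638 3.531
vertex 0.086 1.647 2.753
vertex 0.436 1.069 3.138
endloop
endfacet
facet normal 0.340 0.055 0.939
outer loop
vertex 0.62 2.134 3.783
vertex 0.766 1.37 3.775
vertex 1.314 1.873 3.547
endloop
endfacet
facet normal 0.170 -0.922 0.348
outer loop
vertex 0.766 1.37 3.775
vertex 0.436 1.069 3.138
vertex 1.2 1.214 3.149
endloop
endfacet
facet normal -0.452 -0.668 -0.591
outer loop
vertex 0.436 1.069 3.138
vertex 0.086 1.647 2.753
vertex 0.78 1.386 2.517
endloop
endfacet
facet normal -0.669 0.466 -0.580
outer loop
vertex 0.086 1.647 2.753
vertex 0.2 2.306 3.151
vertex 0.634 2.15 2.525
endloop
endfacet
facet normal -0.179 0.913 0.367
outer loop
vertex 0.2 2.306 3.151
vertex 0.62 2.134 3.783
vertex 0.964 2.451 3.162
endloop
endfacet
facet normal 0.984 -0.176 0.009
outer loop
vertex 1.323 1.882 2.769
vertex 1.314 1.873 3.547
vertex 1.2 1.214 3.149
endloop
endfacet
facet normal 0.681 -0.453 -0.576
outer loop
vertex 1.323 1.882 2.769
vertex 1.2 1.214 3.149
vertex 0.78 1.386 2.517
endloop
endfacet
facet normal 0.360 0.078 -0.930
outer loop
vertex 1.323 1.882 2.769
vertex 0.78 1.386 2.517
vertex 0.634 2.15 2.525
endloop
endfacet
facet normal 0.465 0.683 -0.564
outer loop
vertex 1.323 1.882 2.769
vertex 0.634 2.15 2.525
vertex 0.964 2.451 3.162
endloop
endfacet
facet normal 0.851 0.526 0.016
outer loop
vertex 1.323 1.882 2.769
vertex 0.964 2.451 3.162
vertex 1.314 1.873 3.547
endloop
endfacet
facet normal 0.669 -0.466 0.580
outer loop
vertex 1.2 1.214 3.149
vertex 1.314 1.873 3.547
vertex 0.766 1.37 3.775
endloop
endfacet
facet normal 0.179 -0.913 -0.367
outer loop
vertex 0.78 1.386 2.517
vertex 1.2 1.214 3.149
vertex 0.436 1.069 3.138
endloop
endfacet
facet normal -0.340 -0.055 -0.939
outer loop
vertex 0.634 2.15 2.525
vertex 0.78 1.386 2.517
vertex 0.086 1.647 2.753
endloop
endfacet
facet normal -0.170 0.922 -0.348
outer loop
vertex 0.964 2.451 3.162
vertex 0.634 2.15 2.525
vertex 0.2 2.306 3.151
endloop
endfacet
facet normal 0.452 0.668 0.591
outer loop
vertex 1.314 1.873 3.547
vertex 0.964 2.451 3.162
vertex 0.62 2.134 3.783
endloop
endfacet
facet normal -0.644 0.487 -0.590
outer loop
vertex 1.852 -1.117 -3.709
vertex 1.817 -0.188 -2.904
vertex 2.984 -0.468 -4.408
endloop
endfacet
facet normal 0.029 -0.755 -0.655
outer loop
vertex 3.783 -1.072 -3.676
vertex 1.852 -1.117 -3.709
vertex 2.984 -0.468 -4.408
endloop
endfacet
facet normal -0.644 0.487 -0.590
outer loop
vertex 2.984 -0.468 -4.408
vertex 1.817 -0.188 -2.904
vertex 2.949 0.461 -3.603
endloop
endfacet
facet normal 0.764 0.438 -0.473
outer loop
vertex 2.949 0.461 -3.603
vertex 3.783 -1.072 -3.676
vertex 2.984 -0.468 -4.408
endloop
endfacet
facet normal -0.764 -0.438 0.473
outer loop
vertex 1.852 -1.117 -3.709
vertex 2.616 -0.792 -2.172
vertex 1.817 -0.188 -2.904
endloop
endfacet
facet normal 0.029 -0.755 -0.655
outer loop
vertex 2.651 -1.721 -2.977
vertex 1.852 -1.117 -3.709
vertex 3.783 -1.072 -3.676
endloop
endfacet
facet normal -0.764 -0.438 0.473
outer loop
vertex 2.651 -1.721 -2.977
vertex 2.616 -0.792 -2.172
vertex 1.852 -1.117 -3.709
endloop
endfacet
facet normal -0.029 0.755 0.655
outer loop
vertex 1.817 -0.188 -2.904
vertex 2.616 -0.792 -2.172
vertex 2.949 0.461 -3.603
endloop
endfacet
facet normal 0.764 0.438 -0.473
outer loop
vertex 3.748 -0.143 -2.871
vertex 3.783 -1.072 -3.676
vertex 2.949 0.461 -3.603
endloop
endfacet
facet normal -0.029 0.755 0.655
outer loop
vertex 2.949 0.461 -3.603
vertex 2.616 -0.792 -2.172
vertex 3.748 -0.143 -2.871
endloop
endfacet
facet normal 0.644 -0.487 0.590
outer loop
vertex 3.748 -0.143 -2.871
vertex 2.651 -1.721 -2.977
vertex 3.783 -1.072 -3.676
endloop
endfacet
facet normal 0.644 -0.487 0.590
outer loop
vertex 2.616 -0.792 -2.172
vertex 2.651 -1.721 -2.977
vertex 3.748 -0.143 -2.871
endloop
endfacet

endsolid
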